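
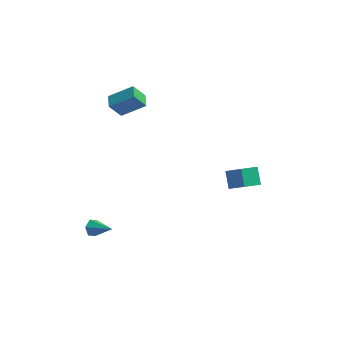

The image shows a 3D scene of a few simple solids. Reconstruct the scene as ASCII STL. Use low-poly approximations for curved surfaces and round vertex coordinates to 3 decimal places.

solid 
facet normal -0.794 0.365 -0.486
outer loop
vertex -3.641 -1.344 -3.531
vertex -3.993 -1.642 -3.179
vertex -3.831 -1.103 -3.039
endloop
endfacet
facet normal 0.736 0.676 -0.047
outer loop
vertex -3.641 -1.344 -3.531
vertex -3.831 -1.103 -3.039
vertex -2.787 -2.198 -2.441
endloop
endfacet
facet normal -0.794 0.365 -0.486
outer loop
vertex -3.831 -1.103 -3.039
vertex -3.993 -1.642 -3.179
vertex -4.183 -1.4 -2.687
endloop
endfacet
facet normal 0.224 0.623 0.750
outer loop
vertex -3.831 -1.103 -3.039
vertex -4.183 -1.4 -2.687
vertex -2.787 -2.198 -2.441
endloop
endfacet
facet normal -0.793 0.366 -0.486
outer loop
vertex -4.183 -1.4 -2.687
vertex -3.993 -1.642 -3.179
vertex -4.346 -1.939 -2.827
endloop
endfacet
facet normal -0.263 -0.167 0.950
outer loop
vertex -4.183 -1.4 -2.687
vertex -4.346 -1.939 -2.827
vertex -2.787 -2.198 -2.441
endloop
endfacet
facet normal -0.793 0.367 -0.486
outer loop
vertex -4.346 -1.939 -2.827
vertex -3.993 -1.642 -3.179
vertex -4.156 -2.18 -3.319
endloop
endfacet
facet normal -0.238 -0.905 0.352
outer loop
vertex -4.346 -1.939 -2.827
vertex -4.156 -2.18 -3.319
vertex -2.787 -2.198 -2.441
endloop
endfacet
facet normal -0.794 0.367 -0.485
outer loop
vertex -4.156 -2.18 -3.319
vertex -3.993 -1.642 -3.179
vertex -3.804 -1.883 -3.671
endloop
endfacet
facet normal 0.274 -0.852 -0.445
outer loop
vertex -4.156 -2.18 -3.319
vertex -3.804 -1.883 -3.671
vertex -2.787 -2.198 -2.441
endloop
endfacet
facet normal -0.794 0.366 -0.485
outer loop
vertex -3.804 -1.883 -3.671
vertex -3.993 -1.642 -3.179
vertex -3.641 -1.344 -3.531
endloop
endfacet
facet normal 0.761 -0.063 -0.645
outer loop
vertex -3.804 -1.883 -3.671
vertex -3.641 -1.344 -3.531
vertex -2.787 -2.198 -2.441
endloop
endfacet
facet normal -0.521 -0.198 0.830
outer loop
vertex -2.329 3.22 4.498
vertex -2.513 4.066 4.584
vertex -3.734 3.009 3.565
endloop
endfacet
facet normal 0.211 -0.972 -0.099
outer loop
vertex -3.087 3.254 2.536
vertex -2.329 3.22 4.498
vertex -3.734 3.009 3.565
endloop
endfacet
facet normal -0.521 -0.198 0.830
outer loop
vertex -3.734 3.009 3.565
vertex -2.513 4.066 4.584
vertex -3.918 3.855 3.651
endloop
endfacet
facet normal -0.826 -0.124 -0.549
outer loop
vertex -3.918 3.855 3.651
vertex -3.087 3.254 2.536
vertex -3.734 3.009 3.565
endloop
endfacet
facet normal 0.826 0.124 0.549
outer loop
vertex -2.329 3.22 4.498
vertex -1.866 4.311 3.555
vertex -2.513 4.066 4.584
endloop
endfacet
facet normal 0.211 -0.972 -0.099
outer loop
vertex -1.682 3.465 3.469
vertex -2.329 3.22 4.498
vertex -3.087 3.254 2.536
endloop
endfacet
facet normal 0.826 0.124 0.549
outer loop
vertex -1.682 3.465 3.469
vertex -1.866 4.311 3.555
vertex -2.329 3.22 4.498
endloop
endfacet
facet normal -0.211 0.972 0.099
outer loop
vertex -2.513 4.066 4.584
vertex -1.866 4.311 3.555
vertex -3.918 3.855 3.651
endloop
endfacet
facet normal -0.826 -0.124 -0.549
outer loop
vertex -3.271 4.1 2.622
vertex -3.087 3.254 2.536
vertex -3.918 3.855 3.651
endloop
endfacet
facet normal -0.211 0.972 0.099
outer loop
vertex -3.918 3.855 3.651
vertex -1.866 4.311 3.555
vertex -3.271 4.1 2.622
endloop
endfacet
facet normal 0.521 0.198 -0.830
outer loop
vertex -3.271 4.1 2.622
vertex -1.682 3.465 3.469
vertex -3.087 3.254 2.536
endloop
endfacet
facet normal 0.521 0.198 -0.830
outer loop
vertex -1.866 4.311 3.555
vertex -1.682 3.465 3.469
vertex -3.271 4.1 2.622
endloop
endfacet
facet normal -0.785 -0.545 0.294
outer loop
vertex 4.187 1.643 -1.551
vertex 3.887 2.488 -0.784
vertex 3.222 2.387 -2.75
endloop
endfacet
facet normal 0.255 -0.716 -0.649
outer loop
vertex 4.093 2.992 -3.076
vertex 4.187 1.643 -1.551
vertex 3.222 2.387 -2.75
endloop
endfacet
facet normal -0.785 -0.546 0.294
outer loop
vertex 3.222 2.387 -2.75
vertex 3.887 2.488 -0.784
vertex 2.921 3.232 -1.984
endloop
endfacet
facet normal -0.565 0.435 -0.702
outer loop
vertex 2.921 3.232 -1.984
vertex 4.093 2.992 -3.076
vertex 3.222 2.387 -2.75
endloop
endfacet
facet normal 0.565 -0.436 0.701
outer loop
vertex 4.187 1.643 -1.551
vertex 4.758 3.093 -1.11
vertex 3.887 2.488 -0.784
endloop
endfacet
facet normal 0.255 -0.716 -0.649
outer loop
vertex 5.059 2.248 -1.876
vertex 4.187 1.643 -1.551
vertex 4.093 2.992 -3.076
endloop
endfacet
facet normal 0.564 -0.435 0.702
outer loop
vertex 5.059 2.248 -1.876
vertex 4.758 3.093 -1.11
vertex 4.187 1.643 -1.551
endloop
endfacet
facet normal -0.255 0.717 0.649
outer loop
vertex 3.887 2.488 -0.784
vertex 4.758 3.093 -1.11
vertex 2.921 3.232 -1.984
endloop
endfacet
facet normal -0.564 0.436 -0.701
outer loop
vertex 3.793 3.837 -2.309
vertex 4.093 2.992 -3.076
vertex 2.921 3.232 -1.984
endloop
endfacet
facet normal -0.255 0.716 0.650
outer loop
vertex 2.921 3.232 -1.984
vertex 4.758 3.093 -1.11
vertex 3.793 3.837 -2.309
endloop
endfacet
facet normal 0.785 0.545 -0.294
outer loop
vertex 3.793 3.837 -2.309
vertex 5.059 2.248 -1.876
vertex 4.093 2.992 -3.076
endloop
endfacet
facet normal 0.785 0.546 -0.293
outer loop
vertex 4.758 3.093 -1.11
vertex 5.059 2.248 -1.876
vertex 3.793 3.837 -2.309
endloop
endfacet

endsolid


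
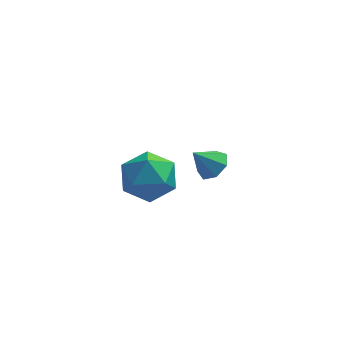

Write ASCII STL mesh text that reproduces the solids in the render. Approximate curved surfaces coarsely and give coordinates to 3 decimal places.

solid 
facet normal 0.285 0.397 0.873
outer loop
vertex 0.182 -1.863 2.344
vertex 0.27 -2.837 2.758
vertex 1.104 -2.385 2.28
endloop
endfacet
facet normal 0.483 0.812 0.327
outer loop
vertex 0.182 -1.863 2.344
vertex 1.104 -2.385 2.28
vertex 0.746 -1.836 1.445
endloop
endfacet
facet normal -0.104 0.994 -0.036
outer loop
vertex 0.182 -1.863 2.344
vertex 0.746 -1.836 1.445
vertex -0.309 -1.948 1.406
endloop
endfacet
facet normal -0.665 0.690 0.285
outer loop
vertex 0.182 -1.863 2.344
vertex -0.309 -1.948 1.406
vertex -0.603 -2.567 2.218
endloop
endfacet
facet normal -0.424 0.322 0.847
outer loop
vertex 0.182 -1.863 2.344
vertex -0.603 -2.567 2.218
vertex 0.27 -2.837 2.758
endloop
endfacet
facet normal 0.899 0.426 -0.105
outer loop
vertex 0.746 -1.836 1.445
vertex 1.104 -2.385 2.28
vertex 1.183 -2.793 1.302
endloop
endfacet
facet normal 0.579 -0.247 0.777
outer loop
vertex 1.104 -2.385 2.28
vertex 0.27 -2.837 2.758
vertex 0.889 -3.412 2.114
endloop
endfacet
facet normal -0.569 -0.370 0.735
outer loop
vertex 0.27 -2.837 2.758
vertex -0.603 -2.567 2.218
vertex -0.166 -3.524 2.075
endloop
endfacet
facet normal -0.958 0.228 -0.173
outer loop
vertex -0.603 -2.567 2.218
vertex -0.309 -1.948 1.406
vertex -0.524 -2.975 1.24
endloop
endfacet
facet normal -0.051 0.720 -0.692
outer loop
vertex -0.309 -1.948 1.406
vertex 0.746 -1.836 1.445
vertex 0.31 -2.523 0.762
endloop
endfacet
facet normal 0.665 -0.690 -0.285
outer loop
vertex 0.398 -3.497 1.176
vertex 1.183 -2.793 1.302
vertex 0.889 -3.412 2.114
endloop
endfacet
facet normal 0.104 -0.994 0.036
outer loop
vertex 0.398 -3.497 1.176
vertex 0.889 -3.412 2.114
vertex -0.166 -3.524 2.075
endloop
endfacet
facet normal -0.483 -0.812 -0.327
outer loop
vertex 0.398 -3.497 1.176
vertex -0.166 -3.524 2.075
vertex -0.524 -2.975 1.24
endloop
endfacet
facet normal -0.285 -0.397 -0.873
outer loop
vertex 0.398 -3.497 1.176
vertex -0.524 -2.975 1.24
vertex 0.31 -2.523 0.762
endloop
endfacet
facet normal 0.424 -0.322 -0.847
outer loop
vertex 0.398 -3.497 1.176
vertex 0.31 -2.523 0.762
vertex 1.183 -2.793 1.302
endloop
endfacet
facet normal 0.958 -0.228 0.173
outer loop
vertex 0.889 -3.412 2.114
vertex 1.183 -2.793 1.302
vertex 1.104 -2.385 2.28
endloop
endfacet
facet normal 0.051 -0.720 0.692
outer loop
vertex -0.166 -3.524 2.075
vertex 0.889 -3.412 2.114
vertex 0.27 -2.837 2.758
endloop
endfacet
facet normal -0.899 -0.426 0.105
outer loop
vertex -0.524 -2.975 1.24
vertex -0.166 -3.524 2.075
vertex -0.603 -2.567 2.218
endloop
endfacet
facet normal -0.579 0.247 -0.777
outer loop
vertex 0.31 -2.523 0.762
vertex -0.524 -2.975 1.24
vertex -0.309 -1.948 1.406
endloop
endfacet
facet normal 0.569 0.370 -0.735
outer loop
vertex 1.183 -2.793 1.302
vertex 0.31 -2.523 0.762
vertex 0.746 -1.836 1.445
endloop
endfacet
facet normal 0.618 0.195 -0.762
outer loop
vertex 2.658 1.734 -0.817
vertex 2.189 1.49 -1.26
vertex 2.269 2.136 -1.03
endloop
endfacet
facet normal 0.089 0.532 0.842
outer loop
vertex 2.658 1.734 -0.817
vertex 2.269 2.136 -1.03
vertex 1.491 1.27 -0.4
endloop
endfacet
facet normal 0.619 0.194 -0.761
outer loop
vertex 2.269 2.136 -1.03
vertex 2.189 1.49 -1.26
vertex 1.82 2.051 -1.417
endloop
endfacet
facet normal -0.503 0.756 0.418
outer loop
vertex 2.269 2.136 -1.03
vertex 1.82 2.051 -1.417
vertex 1.491 1.27 -0.4
endloop
endfacet
facet normal 0.619 0.195 -0.761
outer loop
vertex 1.82 2.051 -1.417
vertex 2.189 1.49 -1.26
vertex 1.649 1.544 -1.686
endloop
endfacet
facet normal -0.940 0.340 -0.043
outer loop
vertex 1.82 2.051 -1.417
vertex 1.649 1.544 -1.686
vertex 1.491 1.27 -0.4
endloop
endfacet
facet normal 0.619 0.195 -0.761
outer loop
vertex 1.649 1.544 -1.686
vertex 2.189 1.49 -1.26
vertex 1.885 0.996 -1.634
endloop
endfacet
facet normal -0.894 -0.403 -0.196
outer loop
vertex 1.649 1.544 -1.686
vertex 1.885 0.996 -1.634
vertex 1.491 1.27 -0.4
endloop
endfacet
facet normal 0.618 0.196 -0.761
outer loop
vertex 1.885 0.996 -1.634
vertex 2.189 1.49 -1.26
vertex 2.351 0.82 -1.301
endloop
endfacet
facet normal -0.399 -0.914 0.075
outer loop
vertex 1.885 0.996 -1.634
vertex 2.351 0.82 -1.301
vertex 1.491 1.27 -0.4
endloop
endfacet
facet normal 0.618 0.196 -0.761
outer loop
vertex 2.351 0.82 -1.301
vertex 2.189 1.49 -1.26
vertex 2.695 1.149 -0.937
endloop
endfacet
facet normal 0.172 -0.806 0.566
outer loop
vertex 2.351 0.82 -1.301
vertex 2.695 1.149 -0.937
vertex 1.491 1.27 -0.4
endloop
endfacet
facet normal 0.618 0.195 -0.762
outer loop
vertex 2.695 1.149 -0.937
vertex 2.189 1.49 -1.26
vertex 2.658 1.734 -0.817
endloop
endfacet
facet normal 0.388 -0.162 0.907
outer loop
vertex 2.695 1.149 -0.937
vertex 2.658 1.734 -0.817
vertex 1.491 1.27 -0.4
endloop
endfacet

endsolid


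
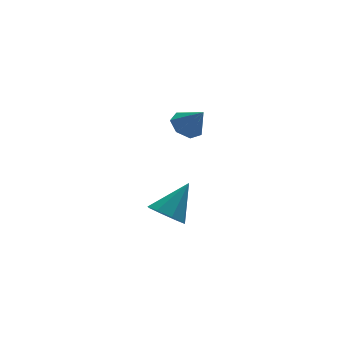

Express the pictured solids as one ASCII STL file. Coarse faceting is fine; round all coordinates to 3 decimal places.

solid 
facet normal -0.342 0.539 -0.770
outer loop
vertex -2.886 -1.69 2.371
vertex -3.318 -2.346 2.104
vertex -3.556 -1.748 2.628
endloop
endfacet
facet normal 0.276 0.485 0.830
outer loop
vertex -2.886 -1.69 2.371
vertex -3.556 -1.748 2.628
vertex -2.842 -3.094 3.176
endloop
endfacet
facet normal -0.342 0.539 -0.770
outer loop
vertex -3.556 -1.748 2.628
vertex -3.318 -2.346 2.104
vertex -4.047 -2.257 2.49
endloop
endfacet
facet normal -0.408 0.150 0.900
outer loop
vertex -3.556 -1.748 2.628
vertex -4.047 -2.257 2.49
vertex -2.842 -3.094 3.176
endloop
endfacet
facet normal -0.342 0.538 -0.770
outer loop
vertex -4.047 -2.257 2.49
vertex -3.318 -2.346 2.104
vertex -3.989 -2.833 2.062
endloop
endfacet
facet normal -0.663 -0.489 0.568
outer loop
vertex -4.047 -2.257 2.49
vertex -3.989 -2.833 2.062
vertex -2.842 -3.094 3.176
endloop
endfacet
facet normal -0.342 0.537 -0.771
outer loop
vertex -3.989 -2.833 2.062
vertex -3.318 -2.346 2.104
vertex -3.425 -3.043 1.666
endloop
endfacet
facet normal -0.296 -0.951 0.082
outer loop
vertex -3.989 -2.833 2.062
vertex -3.425 -3.043 1.666
vertex -2.842 -3.094 3.176
endloop
endfacet
facet normal -0.341 0.537 -0.771
outer loop
vertex -3.425 -3.043 1.666
vertex -3.318 -2.346 2.104
vertex -2.78 -2.728 1.6
endloop
endfacet
facet normal 0.415 -0.890 -0.190
outer loop
vertex -3.425 -3.043 1.666
vertex -2.78 -2.728 1.6
vertex -2.842 -3.094 3.176
endloop
endfacet
facet normal -0.341 0.537 -0.771
outer loop
vertex -2.78 -2.728 1.6
vertex -3.318 -2.346 2.104
vertex -2.54 -2.126 1.913
endloop
endfacet
facet normal 0.936 -0.350 -0.044
outer loop
vertex -2.78 -2.728 1.6
vertex -2.54 -2.126 1.913
vertex -2.842 -3.094 3.176
endloop
endfacet
facet normal -0.341 0.538 -0.770
outer loop
vertex -2.54 -2.126 1.913
vertex -3.318 -2.346 2.104
vertex -2.886 -1.69 2.371
endloop
endfacet
facet normal 0.873 0.262 0.410
outer loop
vertex -2.54 -2.126 1.913
vertex -2.886 -1.69 2.371
vertex -2.842 -3.094 3.176
endloop
endfacet
facet normal -0.630 -0.274 -0.726
outer loop
vertex -3.466 -2.538 -3.982
vertex -4.223 -2.23 -3.441
vertex -3.635 -1.818 -4.107
endloop
endfacet
facet normal 0.935 0.165 -0.315
outer loop
vertex -3.466 -2.538 -3.982
vertex -3.635 -1.818 -4.107
vertex -2.937 -1.67 -1.959
endloop
endfacet
facet normal -0.631 -0.274 -0.726
outer loop
vertex -3.635 -1.818 -4.107
vertex -4.223 -2.23 -3.441
vertex -4.148 -1.339 -3.842
endloop
endfacet
facet normal 0.591 0.769 -0.245
outer loop
vertex -3.635 -1.818 -4.107
vertex -4.148 -1.339 -3.842
vertex -2.937 -1.67 -1.959
endloop
endfacet
facet normal -0.630 -0.274 -0.727
outer loop
vertex -4.148 -1.339 -3.842
vertex -4.223 -2.23 -3.441
vertex -4.706 -1.383 -3.342
endloop
endfacet
facet normal 0.049 0.989 0.142
outer loop
vertex -4.148 -1.339 -3.842
vertex -4.706 -1.383 -3.342
vertex -2.937 -1.67 -1.959
endloop
endfacet
facet normal -0.631 -0.275 -0.725
outer loop
vertex -4.706 -1.383 -3.342
vertex -4.223 -2.23 -3.441
vertex -4.98 -1.922 -2.899
endloop
endfacet
facet normal -0.370 0.695 0.617
outer loop
vertex -4.706 -1.383 -3.342
vertex -4.98 -1.922 -2.899
vertex -2.937 -1.67 -1.959
endloop
endfacet
facet normal -0.631 -0.274 -0.726
outer loop
vertex -4.98 -1.922 -2.899
vertex -4.223 -2.23 -3.441
vertex -4.811 -2.642 -2.774
endloop
endfacet
facet normal -0.423 0.058 0.904
outer loop
vertex -4.98 -1.922 -2.899
vertex -4.811 -2.642 -2.774
vertex -2.937 -1.67 -1.959
endloop
endfacet
facet normal -0.631 -0.274 -0.726
outer loop
vertex -4.811 -2.642 -2.774
vertex -4.223 -2.23 -3.441
vertex -4.298 -3.121 -3.039
endloop
endfacet
facet normal -0.079 -0.546 0.834
outer loop
vertex -4.811 -2.642 -2.774
vertex -4.298 -3.121 -3.039
vertex -2.937 -1.67 -1.959
endloop
endfacet
facet normal -0.630 -0.275 -0.726
outer loop
vertex -4.298 -3.121 -3.039
vertex -4.223 -2.23 -3.441
vertex -3.741 -3.077 -3.539
endloop
endfacet
facet normal 0.462 -0.766 0.447
outer loop
vertex -4.298 -3.121 -3.039
vertex -3.741 -3.077 -3.539
vertex -2.937 -1.67 -1.959
endloop
endfacet
facet normal -0.631 -0.275 -0.726
outer loop
vertex -3.741 -3.077 -3.539
vertex -4.223 -2.23 -3.441
vertex -3.466 -2.538 -3.982
endloop
endfacet
facet normal 0.881 -0.472 -0.028
outer loop
vertex -3.741 -3.077 -3.539
vertex -3.466 -2.538 -3.982
vertex -2.937 -1.67 -1.959
endloop
endfacet

endsolid


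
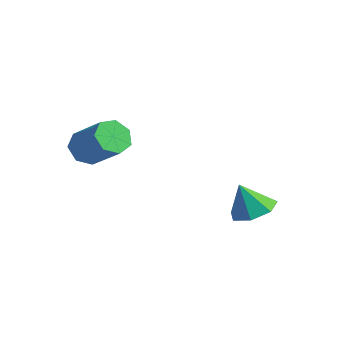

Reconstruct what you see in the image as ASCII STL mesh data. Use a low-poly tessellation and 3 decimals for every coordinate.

solid 
facet normal 0.311 0.251 -0.917
outer loop
vertex 1.683 4.033 -1.314
vertex 1.198 3.337 -1.669
vertex 0.932 4.205 -1.522
endloop
endfacet
facet normal -0.053 0.668 0.742
outer loop
vertex 1.683 4.033 -1.314
vertex 0.932 4.205 -1.522
vertex 0.782 3.003 -0.451
endloop
endfacet
facet normal 0.313 0.251 -0.916
outer loop
vertex 0.932 4.205 -1.522
vertex 1.198 3.337 -1.669
vertex 0.381 3.724 -1.842
endloop
endfacet
facet normal -0.719 0.510 0.472
outer loop
vertex 0.932 4.205 -1.522
vertex 0.381 3.724 -1.842
vertex 0.782 3.003 -0.451
endloop
endfacet
facet normal 0.312 0.250 -0.916
outer loop
vertex 0.381 3.724 -1.842
vertex 1.198 3.337 -1.669
vertex 0.445 2.951 -2.031
endloop
endfacet
facet normal -0.969 -0.132 0.211
outer loop
vertex 0.381 3.724 -1.842
vertex 0.445 2.951 -2.031
vertex 0.782 3.003 -0.451
endloop
endfacet
facet normal 0.312 0.251 -0.916
outer loop
vertex 0.445 2.951 -2.031
vertex 1.198 3.337 -1.669
vertex 1.076 2.469 -1.948
endloop
endfacet
facet normal -0.612 -0.775 0.156
outer loop
vertex 0.445 2.951 -2.031
vertex 1.076 2.469 -1.948
vertex 0.782 3.003 -0.451
endloop
endfacet
facet normal 0.312 0.251 -0.916
outer loop
vertex 1.076 2.469 -1.948
vertex 1.198 3.337 -1.669
vertex 1.798 2.64 -1.655
endloop
endfacet
facet normal 0.080 -0.934 0.349
outer loop
vertex 1.076 2.469 -1.948
vertex 1.798 2.64 -1.655
vertex 0.782 3.003 -0.451
endloop
endfacet
facet normal 0.312 0.250 -0.917
outer loop
vertex 1.798 2.64 -1.655
vertex 1.198 3.337 -1.669
vertex 2.069 3.336 -1.373
endloop
endfacet
facet normal 0.588 -0.490 0.644
outer loop
vertex 1.798 2.64 -1.655
vertex 2.069 3.336 -1.373
vertex 0.782 3.003 -0.451
endloop
endfacet
facet normal 0.312 0.250 -0.917
outer loop
vertex 2.069 3.336 -1.373
vertex 1.198 3.337 -1.669
vertex 1.683 4.033 -1.314
endloop
endfacet
facet normal 0.529 0.224 0.819
outer loop
vertex 2.069 3.336 -1.373
vertex 1.683 4.033 -1.314
vertex 0.782 3.003 -0.451
endloop
endfacet
facet normal -0.775 -0.061 -0.629
outer loop
vertex -2.335 -1.071 0.775
vertex -2.82 -0.945 1.36
vertex -2.484 -0.431 0.896
endloop
endfacet
facet normal 0.591 0.281 -0.756
outer loop
vertex -2.335 -1.071 0.775
vertex -2.484 -0.431 0.896
vertex -0.955 -0.96 1.895
endloop
endfacet
facet normal 0.591 0.280 -0.756
outer loop
vertex -0.955 -0.96 1.895
vertex -2.484 -0.431 0.896
vertex -1.105 -0.32 2.015
endloop
endfacet
facet normal 0.775 0.064 0.629
outer loop
vertex -0.955 -0.96 1.895
vertex -1.105 -0.32 2.015
vertex -1.44 -0.835 2.48
endloop
endfacet
facet normal -0.775 -0.062 -0.629
outer loop
vertex -2.484 -0.431 0.896
vertex -2.82 -0.945 1.36
vertex -2.886 -0.178 1.366
endloop
endfacet
facet normal 0.194 0.923 -0.331
outer loop
vertex -2.484 -0.431 0.896
vertex -2.886 -0.178 1.366
vertex -1.105 -0.32 2.015
endloop
endfacet
facet normal 0.194 0.924 -0.329
outer loop
vertex -1.105 -0.32 2.015
vertex -2.886 -0.178 1.366
vertex -1.507 -0.068 2.486
endloop
endfacet
facet normal 0.775 0.063 0.628
outer loop
vertex -1.105 -0.32 2.015
vertex -1.507 -0.068 2.486
vertex -1.44 -0.835 2.48
endloop
endfacet
facet normal -0.775 -0.062 -0.629
outer loop
vertex -2.886 -0.178 1.366
vertex -2.82 -0.945 1.36
vertex -3.238 -0.503 1.832
endloop
endfacet
facet normal -0.349 0.872 0.344
outer loop
vertex -2.886 -0.178 1.366
vertex -3.238 -0.503 1.832
vertex -1.507 -0.068 2.486
endloop
endfacet
facet normal -0.349 0.871 0.345
outer loop
vertex -1.507 -0.068 2.486
vertex -3.238 -0.503 1.832
vertex -1.858 -0.393 2.952
endloop
endfacet
facet normal 0.776 0.063 0.628
outer loop
vertex -1.507 -0.068 2.486
vertex -1.858 -0.393 2.952
vertex -1.44 -0.835 2.48
endloop
endfacet
facet normal -0.775 -0.062 -0.628
outer loop
vertex -3.238 -0.503 1.832
vertex -2.82 -0.945 1.36
vertex -3.275 -1.161 1.943
endloop
endfacet
facet normal -0.630 0.164 0.760
outer loop
vertex -3.238 -0.503 1.832
vertex -3.275 -1.161 1.943
vertex -1.858 -0.393 2.952
endloop
endfacet
facet normal -0.629 0.162 0.760
outer loop
vertex -1.858 -0.393 2.952
vertex -3.275 -1.161 1.943
vertex -1.895 -1.051 3.062
endloop
endfacet
facet normal 0.775 0.062 0.629
outer loop
vertex -1.858 -0.393 2.952
vertex -1.895 -1.051 3.062
vertex -1.44 -0.835 2.48
endloop
endfacet
facet normal -0.775 -0.063 -0.628
outer loop
vertex -3.275 -1.161 1.943
vertex -2.82 -0.945 1.36
vertex -2.969 -1.657 1.615
endloop
endfacet
facet normal -0.436 -0.668 0.603
outer loop
vertex -3.275 -1.161 1.943
vertex -2.969 -1.657 1.615
vertex -1.895 -1.051 3.062
endloop
endfacet
facet normal -0.435 -0.669 0.603
outer loop
vertex -1.895 -1.051 3.062
vertex -2.969 -1.657 1.615
vertex -1.589 -1.546 2.734
endloop
endfacet
facet normal 0.775 0.062 0.629
outer loop
vertex -1.895 -1.051 3.062
vertex -1.589 -1.546 2.734
vertex -1.44 -0.835 2.48
endloop
endfacet
facet normal -0.775 -0.063 -0.628
outer loop
vertex -2.969 -1.657 1.615
vertex -2.82 -0.945 1.36
vertex -2.551 -1.616 1.095
endloop
endfacet
facet normal 0.087 -0.996 -0.009
outer loop
vertex -2.969 -1.657 1.615
vertex -2.551 -1.616 1.095
vertex -1.589 -1.546 2.734
endloop
endfacet
facet normal 0.086 -0.996 -0.008
outer loop
vertex -1.589 -1.546 2.734
vertex -2.551 -1.616 1.095
vertex -1.171 -1.506 2.214
endloop
endfacet
facet normal 0.776 0.062 0.628
outer loop
vertex -1.589 -1.546 2.734
vertex -1.171 -1.506 2.214
vertex -1.44 -0.835 2.48
endloop
endfacet
facet normal -0.775 -0.062 -0.629
outer loop
vertex -2.551 -1.616 1.095
vertex -2.82 -0.945 1.36
vertex -2.335 -1.071 0.775
endloop
endfacet
facet normal 0.543 -0.575 -0.613
outer loop
vertex -2.551 -1.616 1.095
vertex -2.335 -1.071 0.775
vertex -1.171 -1.506 2.214
endloop
endfacet
facet normal 0.544 -0.573 -0.613
outer loop
vertex -1.171 -1.506 2.214
vertex -2.335 -1.071 0.775
vertex -0.955 -0.96 1.895
endloop
endfacet
facet normal 0.775 0.061 0.629
outer loop
vertex -1.171 -1.506 2.214
vertex -0.955 -0.96 1.895
vertex -1.44 -0.835 2.48
endloop
endfacet

endsolid


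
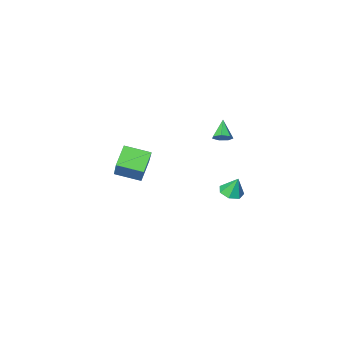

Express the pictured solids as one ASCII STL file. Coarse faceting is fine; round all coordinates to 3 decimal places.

solid 
facet normal 0.174 -0.284 -0.943
outer loop
vertex -1.95 -0.281 -1.306
vertex -2.646 -0.259 -1.441
vertex -2.165 0.259 -1.508
endloop
endfacet
facet normal 0.728 0.475 0.494
outer loop
vertex -1.95 -0.281 -1.306
vertex -2.165 0.259 -1.508
vertex -2.854 0.079 -0.319
endloop
endfacet
facet normal 0.174 -0.284 -0.943
outer loop
vertex -2.165 0.259 -1.508
vertex -2.646 -0.259 -1.441
vertex -2.743 0.409 -1.66
endloop
endfacet
facet normal 0.181 0.951 0.249
outer loop
vertex -2.165 0.259 -1.508
vertex -2.743 0.409 -1.66
vertex -2.854 0.079 -0.319
endloop
endfacet
facet normal 0.174 -0.284 -0.943
outer loop
vertex -2.743 0.409 -1.66
vertex -2.646 -0.259 -1.441
vertex -3.248 0.056 -1.647
endloop
endfacet
facet normal -0.564 0.812 0.153
outer loop
vertex -2.743 0.409 -1.66
vertex -3.248 0.056 -1.647
vertex -2.854 0.079 -0.319
endloop
endfacet
facet normal 0.174 -0.284 -0.943
outer loop
vertex -3.248 0.056 -1.647
vertex -2.646 -0.259 -1.441
vertex -3.3 -0.534 -1.479
endloop
endfacet
facet normal -0.947 0.163 0.278
outer loop
vertex -3.248 0.056 -1.647
vertex -3.3 -0.534 -1.479
vertex -2.854 0.079 -0.319
endloop
endfacet
facet normal 0.174 -0.284 -0.943
outer loop
vertex -3.3 -0.534 -1.479
vertex -2.646 -0.259 -1.441
vertex -2.859 -0.917 -1.282
endloop
endfacet
facet normal -0.679 -0.509 0.530
outer loop
vertex -3.3 -0.534 -1.479
vertex -2.859 -0.917 -1.282
vertex -2.854 0.079 -0.319
endloop
endfacet
facet normal 0.174 -0.284 -0.943
outer loop
vertex -2.859 -0.917 -1.282
vertex -2.646 -0.259 -1.441
vertex -2.258 -0.805 -1.205
endloop
endfacet
facet normal 0.037 -0.695 0.718
outer loop
vertex -2.859 -0.917 -1.282
vertex -2.258 -0.805 -1.205
vertex -2.854 0.079 -0.319
endloop
endfacet
facet normal 0.174 -0.284 -0.943
outer loop
vertex -2.258 -0.805 -1.205
vertex -2.646 -0.259 -1.441
vertex -1.95 -0.281 -1.306
endloop
endfacet
facet normal 0.665 -0.255 0.702
outer loop
vertex -2.258 -0.805 -1.205
vertex -1.95 -0.281 -1.306
vertex -2.854 0.079 -0.319
endloop
endfacet
facet normal -0.743 0.623 -0.244
outer loop
vertex 3.177 1.524 4.451
vertex 3.991 2.18 3.646
vertex 2.659 0.317 2.943
endloop
endfacet
facet normal -0.617 -0.497 0.610
outer loop
vertex 3.729 -0.58 3.294
vertex 3.177 1.524 4.451
vertex 2.659 0.317 2.943
endloop
endfacet
facet normal -0.743 0.623 -0.243
outer loop
vertex 2.659 0.317 2.943
vertex 3.991 2.18 3.646
vertex 3.473 0.974 2.138
endloop
endfacet
facet normal -0.259 -0.604 -0.754
outer loop
vertex 3.473 0.974 2.138
vertex 3.729 -0.58 3.294
vertex 2.659 0.317 2.943
endloop
endfacet
facet normal 0.259 0.604 0.754
outer loop
vertex 3.177 1.524 4.451
vertex 5.061 1.283 3.997
vertex 3.991 2.18 3.646
endloop
endfacet
facet normal -0.617 -0.497 0.610
outer loop
vertex 4.247 0.626 4.802
vertex 3.177 1.524 4.451
vertex 3.729 -0.58 3.294
endloop
endfacet
facet normal 0.259 0.603 0.754
outer loop
vertex 4.247 0.626 4.802
vertex 5.061 1.283 3.997
vertex 3.177 1.524 4.451
endloop
endfacet
facet normal 0.617 0.497 -0.610
outer loop
vertex 3.991 2.18 3.646
vertex 5.061 1.283 3.997
vertex 3.473 0.974 2.138
endloop
endfacet
facet normal -0.259 -0.604 -0.754
outer loop
vertex 4.543 0.076 2.489
vertex 3.729 -0.58 3.294
vertex 3.473 0.974 2.138
endloop
endfacet
facet normal 0.617 0.497 -0.610
outer loop
vertex 3.473 0.974 2.138
vertex 5.061 1.283 3.997
vertex 4.543 0.076 2.489
endloop
endfacet
facet normal 0.743 -0.623 0.243
outer loop
vertex 4.543 0.076 2.489
vertex 4.247 0.626 4.802
vertex 3.729 -0.58 3.294
endloop
endfacet
facet normal 0.743 -0.623 0.243
outer loop
vertex 5.061 1.283 3.997
vertex 4.247 0.626 4.802
vertex 4.543 0.076 2.489
endloop
endfacet
facet normal 0.408 0.634 -0.657
outer loop
vertex -2.699 -2.349 1.548
vertex -3.091 -1.947 1.693
vertex -2.568 -2.043 1.925
endloop
endfacet
facet normal 0.654 -0.682 0.326
outer loop
vertex -2.699 -2.349 1.548
vertex -2.568 -2.043 1.925
vertex -3.609 -2.753 2.527
endloop
endfacet
facet normal 0.408 0.635 -0.657
outer loop
vertex -2.568 -2.043 1.925
vertex -3.091 -1.947 1.693
vertex -2.831 -1.664 2.128
endloop
endfacet
facet normal 0.538 -0.077 0.840
outer loop
vertex -2.568 -2.043 1.925
vertex -2.831 -1.664 2.128
vertex -3.609 -2.753 2.527
endloop
endfacet
facet normal 0.406 0.636 -0.656
outer loop
vertex -2.831 -1.664 2.128
vertex -3.091 -1.947 1.693
vertex -3.29 -1.499 2.004
endloop
endfacet
facet normal -0.100 0.405 0.909
outer loop
vertex -2.831 -1.664 2.128
vertex -3.29 -1.499 2.004
vertex -3.609 -2.753 2.527
endloop
endfacet
facet normal 0.407 0.636 -0.655
outer loop
vertex -3.29 -1.499 2.004
vertex -3.091 -1.947 1.693
vertex -3.599 -1.67 1.646
endloop
endfacet
facet normal -0.780 0.399 0.482
outer loop
vertex -3.29 -1.499 2.004
vertex -3.599 -1.67 1.646
vertex -3.609 -2.753 2.527
endloop
endfacet
facet normal 0.407 0.636 -0.656
outer loop
vertex -3.599 -1.67 1.646
vertex -3.091 -1.947 1.693
vertex -3.526 -2.05 1.323
endloop
endfacet
facet normal -0.989 -0.088 -0.120
outer loop
vertex -3.599 -1.67 1.646
vertex -3.526 -2.05 1.323
vertex -3.609 -2.753 2.527
endloop
endfacet
facet normal 0.408 0.635 -0.656
outer loop
vertex -3.526 -2.05 1.323
vertex -3.091 -1.947 1.693
vertex -3.125 -2.352 1.28
endloop
endfacet
facet normal -0.569 -0.692 -0.444
outer loop
vertex -3.526 -2.05 1.323
vertex -3.125 -2.352 1.28
vertex -3.609 -2.753 2.527
endloop
endfacet
facet normal 0.408 0.635 -0.656
outer loop
vertex -3.125 -2.352 1.28
vertex -3.091 -1.947 1.693
vertex -2.699 -2.349 1.548
endloop
endfacet
facet normal 0.161 -0.956 -0.245
outer loop
vertex -3.125 -2.352 1.28
vertex -2.699 -2.349 1.548
vertex -3.609 -2.753 2.527
endloop
endfacet

endsolid


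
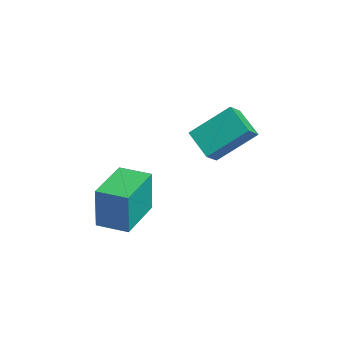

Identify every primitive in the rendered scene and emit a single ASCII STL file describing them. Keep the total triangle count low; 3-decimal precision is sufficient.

solid 
facet normal -0.830 -0.328 0.452
outer loop
vertex 2.501 3.188 1.711
vertex 2.051 3.643 1.215
vertex 2.394 1.645 0.396
endloop
endfacet
facet normal 0.556 -0.561 0.613
outer loop
vertex 3.589 2.117 -0.255
vertex 2.501 3.188 1.711
vertex 2.394 1.645 0.396
endloop
endfacet
facet normal -0.830 -0.328 0.452
outer loop
vertex 2.394 1.645 0.396
vertex 2.051 3.643 1.215
vertex 1.944 2.1 -0.1
endloop
endfacet
facet normal -0.053 -0.759 -0.648
outer loop
vertex 1.944 2.1 -0.1
vertex 3.589 2.117 -0.255
vertex 2.394 1.645 0.396
endloop
endfacet
facet normal 0.053 0.759 0.648
outer loop
vertex 2.501 3.188 1.711
vertex 3.246 4.115 0.564
vertex 2.051 3.643 1.215
endloop
endfacet
facet normal 0.556 -0.561 0.613
outer loop
vertex 3.696 3.66 1.06
vertex 2.501 3.188 1.711
vertex 3.589 2.117 -0.255
endloop
endfacet
facet normal 0.053 0.759 0.648
outer loop
vertex 3.696 3.66 1.06
vertex 3.246 4.115 0.564
vertex 2.501 3.188 1.711
endloop
endfacet
facet normal -0.556 0.561 -0.613
outer loop
vertex 2.051 3.643 1.215
vertex 3.246 4.115 0.564
vertex 1.944 2.1 -0.1
endloop
endfacet
facet normal -0.053 -0.759 -0.648
outer loop
vertex 3.139 2.572 -0.751
vertex 3.589 2.117 -0.255
vertex 1.944 2.1 -0.1
endloop
endfacet
facet normal -0.556 0.561 -0.613
outer loop
vertex 1.944 2.1 -0.1
vertex 3.246 4.115 0.564
vertex 3.139 2.572 -0.751
endloop
endfacet
facet normal 0.830 0.328 -0.452
outer loop
vertex 3.139 2.572 -0.751
vertex 3.696 3.66 1.06
vertex 3.589 2.117 -0.255
endloop
endfacet
facet normal 0.830 0.328 -0.452
outer loop
vertex 3.246 4.115 0.564
vertex 3.696 3.66 1.06
vertex 3.139 2.572 -0.751
endloop
endfacet
facet normal -0.842 0.536 0.066
outer loop
vertex 2.266 -0.955 -1.32
vertex 2.978 0.167 -1.357
vertex 2.131 -0.933 -3.225
endloop
endfacet
facet normal -0.535 -0.844 0.028
outer loop
vertex 3.882 -2.047 -3.363
vertex 2.266 -0.955 -1.32
vertex 2.131 -0.933 -3.225
endloop
endfacet
facet normal -0.842 0.536 0.066
outer loop
vertex 2.131 -0.933 -3.225
vertex 2.978 0.167 -1.357
vertex 2.843 0.19 -3.263
endloop
endfacet
facet normal -0.071 0.011 -0.997
outer loop
vertex 2.843 0.19 -3.263
vertex 3.882 -2.047 -3.363
vertex 2.131 -0.933 -3.225
endloop
endfacet
facet normal 0.071 -0.012 0.997
outer loop
vertex 2.266 -0.955 -1.32
vertex 4.729 -0.947 -1.495
vertex 2.978 0.167 -1.357
endloop
endfacet
facet normal -0.535 -0.844 0.028
outer loop
vertex 4.017 -2.07 -1.457
vertex 2.266 -0.955 -1.32
vertex 3.882 -2.047 -3.363
endloop
endfacet
facet normal 0.071 -0.011 0.997
outer loop
vertex 4.017 -2.07 -1.457
vertex 4.729 -0.947 -1.495
vertex 2.266 -0.955 -1.32
endloop
endfacet
facet normal 0.535 0.844 -0.028
outer loop
vertex 2.978 0.167 -1.357
vertex 4.729 -0.947 -1.495
vertex 2.843 0.19 -3.263
endloop
endfacet
facet normal -0.070 0.012 -0.997
outer loop
vertex 4.594 -0.925 -3.4
vertex 3.882 -2.047 -3.363
vertex 2.843 0.19 -3.263
endloop
endfacet
facet normal 0.535 0.844 -0.028
outer loop
vertex 2.843 0.19 -3.263
vertex 4.729 -0.947 -1.495
vertex 4.594 -0.925 -3.4
endloop
endfacet
facet normal 0.842 -0.536 -0.066
outer loop
vertex 4.594 -0.925 -3.4
vertex 4.017 -2.07 -1.457
vertex 3.882 -2.047 -3.363
endloop
endfacet
facet normal 0.842 -0.536 -0.066
outer loop
vertex 4.729 -0.947 -1.495
vertex 4.017 -2.07 -1.457
vertex 4.594 -0.925 -3.4
endloop
endfacet

endsolid


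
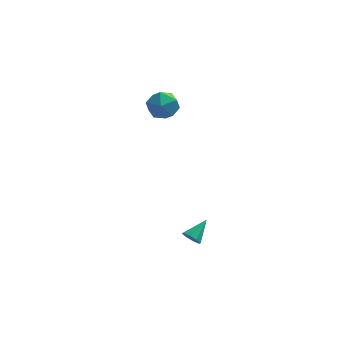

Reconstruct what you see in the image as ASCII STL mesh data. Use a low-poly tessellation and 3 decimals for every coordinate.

solid 
facet normal -0.555 -0.653 -0.515
outer loop
vertex -0.677 -4.846 -4.514
vertex -1.232 -4.473 -4.389
vertex -0.761 -4.486 -4.88
endloop
endfacet
facet normal 0.961 -0.052 -0.271
outer loop
vertex -0.677 -4.846 -4.514
vertex -0.761 -4.486 -4.88
vertex -0.328 -3.407 -3.551
endloop
endfacet
facet normal -0.554 -0.654 -0.514
outer loop
vertex -0.761 -4.486 -4.88
vertex -1.232 -4.473 -4.389
vertex -1.121 -4.119 -4.959
endloop
endfacet
facet normal 0.631 0.489 -0.603
outer loop
vertex -0.761 -4.486 -4.88
vertex -1.121 -4.119 -4.959
vertex -0.328 -3.407 -3.551
endloop
endfacet
facet normal -0.555 -0.654 -0.514
outer loop
vertex -1.121 -4.119 -4.959
vertex -1.232 -4.473 -4.389
vertex -1.546 -3.959 -4.704
endloop
endfacet
facet normal 0.048 0.880 -0.472
outer loop
vertex -1.121 -4.119 -4.959
vertex -1.546 -3.959 -4.704
vertex -0.328 -3.407 -3.551
endloop
endfacet
facet normal -0.554 -0.654 -0.515
outer loop
vertex -1.546 -3.959 -4.704
vertex -1.232 -4.473 -4.389
vertex -1.787 -4.101 -4.265
endloop
endfacet
facet normal -0.447 0.894 0.044
outer loop
vertex -1.546 -3.959 -4.704
vertex -1.787 -4.101 -4.265
vertex -0.328 -3.407 -3.551
endloop
endfacet
facet normal -0.554 -0.654 -0.515
outer loop
vertex -1.787 -4.101 -4.265
vertex -1.232 -4.473 -4.389
vertex -1.702 -4.461 -3.899
endloop
endfacet
facet normal -0.562 0.521 0.643
outer loop
vertex -1.787 -4.101 -4.265
vertex -1.702 -4.461 -3.899
vertex -0.328 -3.407 -3.551
endloop
endfacet
facet normal -0.554 -0.654 -0.515
outer loop
vertex -1.702 -4.461 -3.899
vertex -1.232 -4.473 -4.389
vertex -1.342 -4.828 -3.82
endloop
endfacet
facet normal -0.232 -0.018 0.972
outer loop
vertex -1.702 -4.461 -3.899
vertex -1.342 -4.828 -3.82
vertex -0.328 -3.407 -3.551
endloop
endfacet
facet normal -0.554 -0.654 -0.515
outer loop
vertex -1.342 -4.828 -3.82
vertex -1.232 -4.473 -4.389
vertex -0.917 -4.987 -4.075
endloop
endfacet
facet normal 0.352 -0.410 0.842
outer loop
vertex -1.342 -4.828 -3.82
vertex -0.917 -4.987 -4.075
vertex -0.328 -3.407 -3.551
endloop
endfacet
facet normal -0.555 -0.654 -0.514
outer loop
vertex -0.917 -4.987 -4.075
vertex -1.232 -4.473 -4.389
vertex -0.677 -4.846 -4.514
endloop
endfacet
facet normal 0.845 -0.423 0.326
outer loop
vertex -0.917 -4.987 -4.075
vertex -0.677 -4.846 -4.514
vertex -0.328 -3.407 -3.551
endloop
endfacet
facet normal -0.101 0.707 0.700
outer loop
vertex -3.648 1.336 4.295
vertex -3.183 0.617 5.088
vertex -2.494 1.327 4.47
endloop
endfacet
facet normal -0.001 0.998 0.057
outer loop
vertex -3.648 1.336 4.295
vertex -2.494 1.327 4.47
vertex -2.92 1.389 3.385
endloop
endfacet
facet normal -0.522 0.767 -0.373
outer loop
vertex -3.648 1.336 4.295
vertex -2.92 1.389 3.385
vertex -3.872 0.716 3.333
endloop
endfacet
facet normal -0.943 0.333 0.005
outer loop
vertex -3.648 1.336 4.295
vertex -3.872 0.716 3.333
vertex -4.035 0.238 4.385
endloop
endfacet
facet normal -0.683 0.295 0.668
outer loop
vertex -3.648 1.336 4.295
vertex -4.035 0.238 4.385
vertex -3.183 0.617 5.088
endloop
endfacet
facet normal 0.620 0.759 -0.200
outer loop
vertex -2.92 1.389 3.385
vertex -2.494 1.327 4.47
vertex -2.005 0.702 3.615
endloop
endfacet
facet normal 0.460 0.286 0.841
outer loop
vertex -2.494 1.327 4.47
vertex -3.183 0.617 5.088
vertex -2.168 0.224 4.667
endloop
endfacet
facet normal -0.483 -0.379 0.789
outer loop
vertex -3.183 0.617 5.088
vertex -4.035 0.238 4.385
vertex -3.12 -0.449 4.615
endloop
endfacet
facet normal -0.904 -0.318 -0.285
outer loop
vertex -4.035 0.238 4.385
vertex -3.872 0.716 3.333
vertex -3.546 -0.387 3.53
endloop
endfacet
facet normal -0.223 0.384 -0.896
outer loop
vertex -3.872 0.716 3.333
vertex -2.92 1.389 3.385
vertex -2.857 0.323 2.912
endloop
endfacet
facet normal 0.943 -0.333 -0.005
outer loop
vertex -2.392 -0.396 3.705
vertex -2.005 0.702 3.615
vertex -2.168 0.224 4.667
endloop
endfacet
facet normal 0.522 -0.767 0.373
outer loop
vertex -2.392 -0.396 3.705
vertex -2.168 0.224 4.667
vertex -3.12 -0.449 4.615
endloop
endfacet
facet normal 0.001 -0.998 -0.057
outer loop
vertex -2.392 -0.396 3.705
vertex -3.12 -0.449 4.615
vertex -3.546 -0.387 3.53
endloop
endfacet
facet normal 0.101 -0.707 -0.700
outer loop
vertex -2.392 -0.396 3.705
vertex -3.546 -0.387 3.53
vertex -2.857 0.323 2.912
endloop
endfacet
facet normal 0.683 -0.295 -0.668
outer loop
vertex -2.392 -0.396 3.705
vertex -2.857 0.323 2.912
vertex -2.005 0.702 3.615
endloop
endfacet
facet normal 0.904 0.318 0.285
outer loop
vertex -2.168 0.224 4.667
vertex -2.005 0.702 3.615
vertex -2.494 1.327 4.47
endloop
endfacet
facet normal 0.223 -0.384 0.896
outer loop
vertex -3.12 -0.449 4.615
vertex -2.168 0.224 4.667
vertex -3.183 0.617 5.088
endloop
endfacet
facet normal -0.620 -0.759 0.200
outer loop
vertex -3.546 -0.387 3.53
vertex -3.12 -0.449 4.615
vertex -4.035 0.238 4.385
endloop
endfacet
facet normal -0.460 -0.286 -0.841
outer loop
vertex -2.857 0.323 2.912
vertex -3.546 -0.387 3.53
vertex -3.872 0.716 3.333
endloop
endfacet
facet normal 0.483 0.379 -0.789
outer loop
vertex -2.005 0.702 3.615
vertex -2.857 0.323 2.912
vertex -2.92 1.389 3.385
endloop
endfacet

endsolid


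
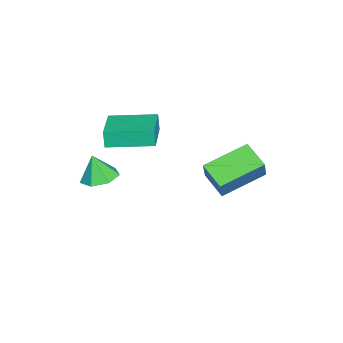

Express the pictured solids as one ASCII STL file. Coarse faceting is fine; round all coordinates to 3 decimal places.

solid 
facet normal -0.965 -0.185 -0.186
outer loop
vertex -1.404 -3.738 0.335
vertex -1.814 -1.768 0.507
vertex -1.27 -3.641 -0.458
endloop
endfacet
facet normal 0.203 -0.975 -0.085
outer loop
vertex 0.554 -3.292 -0.107
vertex -1.404 -3.738 0.335
vertex -1.27 -3.641 -0.458
endloop
endfacet
facet normal -0.965 -0.185 -0.186
outer loop
vertex -1.27 -3.641 -0.458
vertex -1.814 -1.768 0.507
vertex -1.68 -1.671 -0.286
endloop
endfacet
facet normal 0.165 0.120 -0.979
outer loop
vertex -1.68 -1.671 -0.286
vertex 0.554 -3.292 -0.107
vertex -1.27 -3.641 -0.458
endloop
endfacet
facet normal -0.165 -0.120 0.979
outer loop
vertex -1.404 -3.738 0.335
vertex 0.01 -1.419 0.858
vertex -1.814 -1.768 0.507
endloop
endfacet
facet normal 0.203 -0.975 -0.085
outer loop
vertex 0.42 -3.389 0.686
vertex -1.404 -3.738 0.335
vertex 0.554 -3.292 -0.107
endloop
endfacet
facet normal -0.165 -0.120 0.979
outer loop
vertex 0.42 -3.389 0.686
vertex 0.01 -1.419 0.858
vertex -1.404 -3.738 0.335
endloop
endfacet
facet normal -0.203 0.975 0.085
outer loop
vertex -1.814 -1.768 0.507
vertex 0.01 -1.419 0.858
vertex -1.68 -1.671 -0.286
endloop
endfacet
facet normal 0.165 0.120 -0.979
outer loop
vertex 0.144 -1.322 0.065
vertex 0.554 -3.292 -0.107
vertex -1.68 -1.671 -0.286
endloop
endfacet
facet normal -0.203 0.975 0.085
outer loop
vertex -1.68 -1.671 -0.286
vertex 0.01 -1.419 0.858
vertex 0.144 -1.322 0.065
endloop
endfacet
facet normal 0.965 0.185 0.186
outer loop
vertex 0.144 -1.322 0.065
vertex 0.42 -3.389 0.686
vertex 0.554 -3.292 -0.107
endloop
endfacet
facet normal 0.965 0.185 0.186
outer loop
vertex 0.01 -1.419 0.858
vertex 0.42 -3.389 0.686
vertex 0.144 -1.322 0.065
endloop
endfacet
facet normal 0.052 0.262 -0.964
outer loop
vertex 2.57 -2.512 -0.592
vertex 1.991 -3.064 -0.773
vertex 1.899 -2.277 -0.564
endloop
endfacet
facet normal 0.252 0.632 0.733
outer loop
vertex 2.57 -2.512 -0.592
vertex 1.899 -2.277 -0.564
vertex 1.929 -3.376 0.373
endloop
endfacet
facet normal 0.053 0.262 -0.964
outer loop
vertex 1.899 -2.277 -0.564
vertex 1.991 -3.064 -0.773
vertex 1.297 -2.634 -0.694
endloop
endfacet
facet normal -0.479 0.562 0.674
outer loop
vertex 1.899 -2.277 -0.564
vertex 1.297 -2.634 -0.694
vertex 1.929 -3.376 0.373
endloop
endfacet
facet normal 0.053 0.262 -0.964
outer loop
vertex 1.297 -2.634 -0.694
vertex 1.991 -3.064 -0.773
vertex 1.218 -3.316 -0.884
endloop
endfacet
facet normal -0.871 -0.036 0.491
outer loop
vertex 1.297 -2.634 -0.694
vertex 1.218 -3.316 -0.884
vertex 1.929 -3.376 0.373
endloop
endfacet
facet normal 0.053 0.262 -0.964
outer loop
vertex 1.218 -3.316 -0.884
vertex 1.991 -3.064 -0.773
vertex 1.721 -3.808 -0.99
endloop
endfacet
facet normal -0.627 -0.710 0.321
outer loop
vertex 1.218 -3.316 -0.884
vertex 1.721 -3.808 -0.99
vertex 1.929 -3.376 0.373
endloop
endfacet
facet normal 0.053 0.262 -0.964
outer loop
vertex 1.721 -3.808 -0.99
vertex 1.991 -3.064 -0.773
vertex 2.427 -3.74 -0.933
endloop
endfacet
facet normal 0.068 -0.954 0.292
outer loop
vertex 1.721 -3.808 -0.99
vertex 2.427 -3.74 -0.933
vertex 1.929 -3.376 0.373
endloop
endfacet
facet normal 0.052 0.262 -0.964
outer loop
vertex 2.427 -3.74 -0.933
vertex 1.991 -3.064 -0.773
vertex 2.805 -3.163 -0.756
endloop
endfacet
facet normal 0.691 -0.584 0.426
outer loop
vertex 2.427 -3.74 -0.933
vertex 2.805 -3.163 -0.756
vertex 1.929 -3.376 0.373
endloop
endfacet
facet normal 0.052 0.262 -0.964
outer loop
vertex 2.805 -3.163 -0.756
vertex 1.991 -3.064 -0.773
vertex 2.57 -2.512 -0.592
endloop
endfacet
facet normal 0.773 0.122 0.623
outer loop
vertex 2.805 -3.163 -0.756
vertex 2.57 -2.512 -0.592
vertex 1.929 -3.376 0.373
endloop
endfacet
facet normal -0.594 -0.693 0.409
outer loop
vertex -0.588 0.423 -1.318
vertex -1.878 1.925 -0.647
vertex -1.269 0.342 -2.445
endloop
endfacet
facet normal 0.616 -0.719 -0.321
outer loop
vertex -0.502 1.235 -2.973
vertex -0.588 0.423 -1.318
vertex -1.269 0.342 -2.445
endloop
endfacet
facet normal -0.594 -0.693 0.409
outer loop
vertex -1.269 0.342 -2.445
vertex -1.878 1.925 -0.647
vertex -2.559 1.843 -1.775
endloop
endfacet
facet normal -0.516 -0.062 -0.854
outer loop
vertex -2.559 1.843 -1.775
vertex -0.502 1.235 -2.973
vertex -1.269 0.342 -2.445
endloop
endfacet
facet normal 0.516 0.062 0.854
outer loop
vertex -0.588 0.423 -1.318
vertex -1.111 2.818 -1.175
vertex -1.878 1.925 -0.647
endloop
endfacet
facet normal 0.617 -0.719 -0.320
outer loop
vertex 0.179 1.317 -1.845
vertex -0.588 0.423 -1.318
vertex -0.502 1.235 -2.973
endloop
endfacet
facet normal 0.516 0.062 0.855
outer loop
vertex 0.179 1.317 -1.845
vertex -1.111 2.818 -1.175
vertex -0.588 0.423 -1.318
endloop
endfacet
facet normal -0.617 0.719 0.320
outer loop
vertex -1.878 1.925 -0.647
vertex -1.111 2.818 -1.175
vertex -2.559 1.843 -1.775
endloop
endfacet
facet normal -0.516 -0.061 -0.855
outer loop
vertex -1.792 2.737 -2.302
vertex -0.502 1.235 -2.973
vertex -2.559 1.843 -1.775
endloop
endfacet
facet normal -0.617 0.719 0.321
outer loop
vertex -2.559 1.843 -1.775
vertex -1.111 2.818 -1.175
vertex -1.792 2.737 -2.302
endloop
endfacet
facet normal 0.594 0.693 -0.409
outer loop
vertex -1.792 2.737 -2.302
vertex 0.179 1.317 -1.845
vertex -0.502 1.235 -2.973
endloop
endfacet
facet normal 0.594 0.693 -0.409
outer loop
vertex -1.111 2.818 -1.175
vertex 0.179 1.317 -1.845
vertex -1.792 2.737 -2.302
endloop
endfacet

endsolid


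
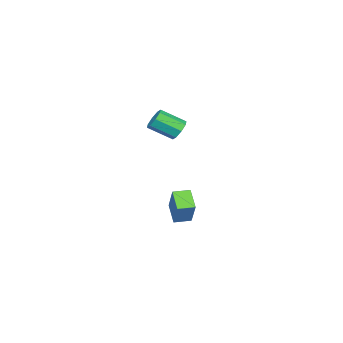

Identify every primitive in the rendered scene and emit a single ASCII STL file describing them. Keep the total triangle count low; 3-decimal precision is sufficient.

solid 
facet normal -0.339 0.782 -0.523
outer loop
vertex 0.691 4.214 2.845
vertex 0.331 4.432 3.404
vertex 0.975 4.545 3.156
endloop
endfacet
facet normal 0.777 -0.081 -0.624
outer loop
vertex 0.691 4.214 2.845
vertex 0.975 4.545 3.156
vertex 1.229 2.97 3.676
endloop
endfacet
facet normal 0.776 -0.081 -0.625
outer loop
vertex 1.229 2.97 3.676
vertex 0.975 4.545 3.156
vertex 1.514 3.301 3.987
endloop
endfacet
facet normal 0.339 -0.783 0.522
outer loop
vertex 1.229 2.97 3.676
vertex 1.514 3.301 3.987
vertex 0.869 3.188 4.236
endloop
endfacet
facet normal -0.338 0.783 -0.522
outer loop
vertex 0.975 4.545 3.156
vertex 0.331 4.432 3.404
vertex 0.882 4.809 3.612
endloop
endfacet
facet normal 0.925 0.380 -0.031
outer loop
vertex 0.975 4.545 3.156
vertex 0.882 4.809 3.612
vertex 1.514 3.301 3.987
endloop
endfacet
facet normal 0.925 0.380 -0.032
outer loop
vertex 1.514 3.301 3.987
vertex 0.882 4.809 3.612
vertex 1.421 3.566 4.443
endloop
endfacet
facet normal 0.339 -0.782 0.523
outer loop
vertex 1.514 3.301 3.987
vertex 1.421 3.566 4.443
vertex 0.869 3.188 4.236
endloop
endfacet
facet normal -0.338 0.783 -0.523
outer loop
vertex 0.882 4.809 3.612
vertex 0.331 4.432 3.404
vertex 0.466 4.853 3.947
endloop
endfacet
facet normal 0.532 0.618 0.579
outer loop
vertex 0.882 4.809 3.612
vertex 0.466 4.853 3.947
vertex 1.421 3.566 4.443
endloop
endfacet
facet normal 0.531 0.618 0.580
outer loop
vertex 1.421 3.566 4.443
vertex 0.466 4.853 3.947
vertex 1.005 3.609 4.778
endloop
endfacet
facet normal 0.340 -0.782 0.522
outer loop
vertex 1.421 3.566 4.443
vertex 1.005 3.609 4.778
vertex 0.869 3.188 4.236
endloop
endfacet
facet normal -0.339 0.782 -0.522
outer loop
vertex 0.466 4.853 3.947
vertex 0.331 4.432 3.404
vertex -0.029 4.65 3.964
endloop
endfacet
facet normal -0.173 0.494 0.852
outer loop
vertex 0.466 4.853 3.947
vertex -0.029 4.65 3.964
vertex 1.005 3.609 4.778
endloop
endfacet
facet normal -0.173 0.494 0.852
outer loop
vertex 1.005 3.609 4.778
vertex -0.029 4.65 3.964
vertex 0.509 3.406 4.795
endloop
endfacet
facet normal 0.338 -0.782 0.523
outer loop
vertex 1.005 3.609 4.778
vertex 0.509 3.406 4.795
vertex 0.869 3.188 4.236
endloop
endfacet
facet normal -0.339 0.783 -0.522
outer loop
vertex -0.029 4.65 3.964
vertex 0.331 4.432 3.404
vertex -0.314 4.319 3.653
endloop
endfacet
facet normal -0.777 0.082 0.625
outer loop
vertex -0.029 4.65 3.964
vertex -0.314 4.319 3.653
vertex 0.509 3.406 4.795
endloop
endfacet
facet normal -0.777 0.080 0.624
outer loop
vertex 0.509 3.406 4.795
vertex -0.314 4.319 3.653
vertex 0.225 3.075 4.484
endloop
endfacet
facet normal 0.339 -0.782 0.523
outer loop
vertex 0.509 3.406 4.795
vertex 0.225 3.075 4.484
vertex 0.869 3.188 4.236
endloop
endfacet
facet normal -0.339 0.782 -0.523
outer loop
vertex -0.314 4.319 3.653
vertex 0.331 4.432 3.404
vertex -0.221 4.054 3.197
endloop
endfacet
facet normal -0.925 -0.379 0.032
outer loop
vertex -0.314 4.319 3.653
vertex -0.221 4.054 3.197
vertex 0.225 3.075 4.484
endloop
endfacet
facet normal -0.924 -0.380 0.031
outer loop
vertex 0.225 3.075 4.484
vertex -0.221 4.054 3.197
vertex 0.318 2.811 4.028
endloop
endfacet
facet normal 0.338 -0.783 0.522
outer loop
vertex 0.225 3.075 4.484
vertex 0.318 2.811 4.028
vertex 0.869 3.188 4.236
endloop
endfacet
facet normal -0.340 0.782 -0.522
outer loop
vertex -0.221 4.054 3.197
vertex 0.331 4.432 3.404
vertex 0.195 4.011 2.862
endloop
endfacet
facet normal -0.531 -0.618 -0.580
outer loop
vertex -0.221 4.054 3.197
vertex 0.195 4.011 2.862
vertex 0.318 2.811 4.028
endloop
endfacet
facet normal -0.532 -0.618 -0.579
outer loop
vertex 0.318 2.811 4.028
vertex 0.195 4.011 2.862
vertex 0.734 2.767 3.693
endloop
endfacet
facet normal 0.338 -0.783 0.523
outer loop
vertex 0.318 2.811 4.028
vertex 0.734 2.767 3.693
vertex 0.869 3.188 4.236
endloop
endfacet
facet normal -0.338 0.782 -0.523
outer loop
vertex 0.195 4.011 2.862
vertex 0.331 4.432 3.404
vertex 0.691 4.214 2.845
endloop
endfacet
facet normal 0.173 -0.494 -0.852
outer loop
vertex 0.195 4.011 2.862
vertex 0.691 4.214 2.845
vertex 0.734 2.767 3.693
endloop
endfacet
facet normal 0.173 -0.494 -0.852
outer loop
vertex 0.734 2.767 3.693
vertex 0.691 4.214 2.845
vertex 1.229 2.97 3.676
endloop
endfacet
facet normal 0.339 -0.782 0.522
outer loop
vertex 0.734 2.767 3.693
vertex 1.229 2.97 3.676
vertex 0.869 3.188 4.236
endloop
endfacet
facet normal -0.485 -0.353 -0.800
outer loop
vertex -1.732 2.771 -3.358
vertex -2.357 3.551 -3.323
vertex -0.9 3.474 -4.173
endloop
endfacet
facet normal 0.625 -0.780 -0.035
outer loop
vertex 0.057 4.169 -2.597
vertex -1.732 2.771 -3.358
vertex -0.9 3.474 -4.173
endloop
endfacet
facet normal -0.485 -0.353 -0.800
outer loop
vertex -0.9 3.474 -4.173
vertex -2.357 3.551 -3.323
vertex -1.525 4.254 -4.138
endloop
endfacet
facet normal 0.611 0.517 -0.599
outer loop
vertex -1.525 4.254 -4.138
vertex 0.057 4.169 -2.597
vertex -0.9 3.474 -4.173
endloop
endfacet
facet normal -0.611 -0.517 0.599
outer loop
vertex -1.732 2.771 -3.358
vertex -1.4 4.246 -1.747
vertex -2.357 3.551 -3.323
endloop
endfacet
facet normal 0.625 -0.780 -0.035
outer loop
vertex -0.775 3.466 -1.782
vertex -1.732 2.771 -3.358
vertex 0.057 4.169 -2.597
endloop
endfacet
facet normal -0.611 -0.517 0.599
outer loop
vertex -0.775 3.466 -1.782
vertex -1.4 4.246 -1.747
vertex -1.732 2.771 -3.358
endloop
endfacet
facet normal -0.625 0.780 0.035
outer loop
vertex -2.357 3.551 -3.323
vertex -1.4 4.246 -1.747
vertex -1.525 4.254 -4.138
endloop
endfacet
facet normal 0.611 0.517 -0.599
outer loop
vertex -0.568 4.949 -2.562
vertex 0.057 4.169 -2.597
vertex -1.525 4.254 -4.138
endloop
endfacet
facet normal -0.625 0.780 0.035
outer loop
vertex -1.525 4.254 -4.138
vertex -1.4 4.246 -1.747
vertex -0.568 4.949 -2.562
endloop
endfacet
facet normal 0.485 0.353 0.800
outer loop
vertex -0.568 4.949 -2.562
vertex -0.775 3.466 -1.782
vertex 0.057 4.169 -2.597
endloop
endfacet
facet normal 0.485 0.353 0.800
outer loop
vertex -1.4 4.246 -1.747
vertex -0.775 3.466 -1.782
vertex -0.568 4.949 -2.562
endloop
endfacet

endsolid


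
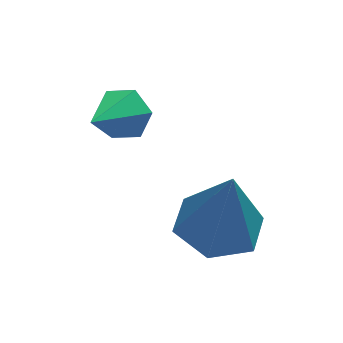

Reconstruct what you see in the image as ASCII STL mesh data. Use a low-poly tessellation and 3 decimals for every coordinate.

solid 
facet normal -0.086 0.211 -0.974
outer loop
vertex 0.279 -1.531 -0.599
vertex -0.607 -1.584 -0.532
vertex -0.196 -0.805 -0.4
endloop
endfacet
facet normal 0.806 0.410 0.427
outer loop
vertex 0.279 -1.531 -0.599
vertex -0.196 -0.805 -0.4
vertex -0.453 -1.956 1.192
endloop
endfacet
facet normal -0.087 0.211 -0.974
outer loop
vertex -0.196 -0.805 -0.4
vertex -0.607 -1.584 -0.532
vertex -1.081 -0.858 -0.332
endloop
endfacet
facet normal -0.004 0.811 0.586
outer loop
vertex -0.196 -0.805 -0.4
vertex -1.081 -0.858 -0.332
vertex -0.453 -1.956 1.192
endloop
endfacet
facet normal -0.087 0.211 -0.974
outer loop
vertex -1.081 -0.858 -0.332
vertex -0.607 -1.584 -0.532
vertex -1.493 -1.636 -0.464
endloop
endfacet
facet normal -0.774 0.317 0.548
outer loop
vertex -1.081 -0.858 -0.332
vertex -1.493 -1.636 -0.464
vertex -0.453 -1.956 1.192
endloop
endfacet
facet normal -0.087 0.210 -0.974
outer loop
vertex -1.493 -1.636 -0.464
vertex -0.607 -1.584 -0.532
vertex -1.018 -2.362 -0.663
endloop
endfacet
facet normal -0.737 -0.578 0.351
outer loop
vertex -1.493 -1.636 -0.464
vertex -1.018 -2.362 -0.663
vertex -0.453 -1.956 1.192
endloop
endfacet
facet normal -0.087 0.210 -0.974
outer loop
vertex -1.018 -2.362 -0.663
vertex -0.607 -1.584 -0.532
vertex -0.132 -2.31 -0.731
endloop
endfacet
facet normal 0.072 -0.979 0.192
outer loop
vertex -1.018 -2.362 -0.663
vertex -0.132 -2.31 -0.731
vertex -0.453 -1.956 1.192
endloop
endfacet
facet normal -0.086 0.211 -0.974
outer loop
vertex -0.132 -2.31 -0.731
vertex -0.607 -1.584 -0.532
vertex 0.279 -1.531 -0.599
endloop
endfacet
facet normal 0.844 -0.484 0.230
outer loop
vertex -0.132 -2.31 -0.731
vertex 0.279 -1.531 -0.599
vertex -0.453 -1.956 1.192
endloop
endfacet
facet normal 0.606 0.627 -0.490
outer loop
vertex -1.763 0.11 2.238
vertex -2.025 -0.042 1.719
vertex -2.24 0.417 2.041
endloop
endfacet
facet normal -0.188 0.306 0.933
outer loop
vertex -1.763 0.11 2.238
vertex -2.24 0.417 2.041
vertex -2.795 -0.838 2.341
endloop
endfacet
facet normal 0.606 0.627 -0.489
outer loop
vertex -2.24 0.417 2.041
vertex -2.025 -0.042 1.719
vertex -2.501 0.265 1.523
endloop
endfacet
facet normal -0.846 0.445 0.296
outer loop
vertex -2.24 0.417 2.041
vertex -2.501 0.265 1.523
vertex -2.795 -0.838 2.341
endloop
endfacet
facet normal 0.606 0.628 -0.488
outer loop
vertex -2.501 0.265 1.523
vertex -2.025 -0.042 1.719
vertex -2.286 -0.193 1.201
endloop
endfacet
facet normal -0.887 -0.099 -0.452
outer loop
vertex -2.501 0.265 1.523
vertex -2.286 -0.193 1.201
vertex -2.795 -0.838 2.341
endloop
endfacet
facet normal 0.607 0.626 -0.489
outer loop
vertex -2.286 -0.193 1.201
vertex -2.025 -0.042 1.719
vertex -1.81 -0.501 1.398
endloop
endfacet
facet normal -0.272 -0.780 -0.563
outer loop
vertex -2.286 -0.193 1.201
vertex -1.81 -0.501 1.398
vertex -2.795 -0.838 2.341
endloop
endfacet
facet normal 0.607 0.626 -0.489
outer loop
vertex -1.81 -0.501 1.398
vertex -2.025 -0.042 1.719
vertex -1.549 -0.349 1.916
endloop
endfacet
facet normal 0.386 -0.919 0.075
outer loop
vertex -1.81 -0.501 1.398
vertex -1.549 -0.349 1.916
vertex -2.795 -0.838 2.341
endloop
endfacet
facet normal 0.607 0.626 -0.490
outer loop
vertex -1.549 -0.349 1.916
vertex -2.025 -0.042 1.719
vertex -1.763 0.11 2.238
endloop
endfacet
facet normal 0.428 -0.377 0.821
outer loop
vertex -1.549 -0.349 1.916
vertex -1.763 0.11 2.238
vertex -2.795 -0.838 2.341
endloop
endfacet

endsolid


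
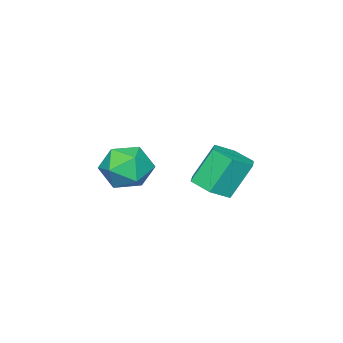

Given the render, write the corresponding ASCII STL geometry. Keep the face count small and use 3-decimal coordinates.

solid 
facet normal -0.901 0.346 0.261
outer loop
vertex 2.809 -2.453 2.647
vertex 3.144 -2.343 3.66
vertex 3.255 -1.532 2.967
endloop
endfacet
facet normal -0.752 0.509 -0.418
outer loop
vertex 2.809 -2.453 2.647
vertex 3.255 -1.532 2.967
vertex 3.507 -1.946 2.01
endloop
endfacet
facet normal -0.631 -0.099 -0.770
outer loop
vertex 2.809 -2.453 2.647
vertex 3.507 -1.946 2.01
vertex 3.551 -3.012 2.111
endloop
endfacet
facet normal -0.704 -0.639 -0.309
outer loop
vertex 2.809 -2.453 2.647
vertex 3.551 -3.012 2.111
vertex 3.327 -3.258 3.131
endloop
endfacet
facet normal -0.872 -0.364 0.328
outer loop
vertex 2.809 -2.453 2.647
vertex 3.327 -3.258 3.131
vertex 3.144 -2.343 3.66
endloop
endfacet
facet normal -0.150 0.892 -0.426
outer loop
vertex 3.507 -1.946 2.01
vertex 3.255 -1.532 2.967
vertex 4.273 -1.522 2.629
endloop
endfacet
facet normal -0.391 0.628 0.673
outer loop
vertex 3.255 -1.532 2.967
vertex 3.144 -2.343 3.66
vertex 4.049 -1.768 3.649
endloop
endfacet
facet normal -0.343 -0.521 0.782
outer loop
vertex 3.144 -2.343 3.66
vertex 3.327 -3.258 3.131
vertex 4.093 -2.834 3.75
endloop
endfacet
facet normal -0.073 -0.966 -0.249
outer loop
vertex 3.327 -3.258 3.131
vertex 3.551 -3.012 2.111
vertex 4.345 -3.248 2.793
endloop
endfacet
facet normal 0.047 -0.092 -0.995
outer loop
vertex 3.551 -3.012 2.111
vertex 3.507 -1.946 2.01
vertex 4.456 -2.437 2.1
endloop
endfacet
facet normal 0.704 0.639 0.309
outer loop
vertex 4.791 -2.327 3.113
vertex 4.273 -1.522 2.629
vertex 4.049 -1.768 3.649
endloop
endfacet
facet normal 0.631 0.099 0.770
outer loop
vertex 4.791 -2.327 3.113
vertex 4.049 -1.768 3.649
vertex 4.093 -2.834 3.75
endloop
endfacet
facet normal 0.752 -0.509 0.418
outer loop
vertex 4.791 -2.327 3.113
vertex 4.093 -2.834 3.75
vertex 4.345 -3.248 2.793
endloop
endfacet
facet normal 0.901 -0.346 -0.261
outer loop
vertex 4.791 -2.327 3.113
vertex 4.345 -3.248 2.793
vertex 4.456 -2.437 2.1
endloop
endfacet
facet normal 0.872 0.364 -0.328
outer loop
vertex 4.791 -2.327 3.113
vertex 4.456 -2.437 2.1
vertex 4.273 -1.522 2.629
endloop
endfacet
facet normal 0.073 0.966 0.249
outer loop
vertex 4.049 -1.768 3.649
vertex 4.273 -1.522 2.629
vertex 3.255 -1.532 2.967
endloop
endfacet
facet normal -0.047 0.092 0.995
outer loop
vertex 4.093 -2.834 3.75
vertex 4.049 -1.768 3.649
vertex 3.144 -2.343 3.66
endloop
endfacet
facet normal 0.150 -0.892 0.426
outer loop
vertex 4.345 -3.248 2.793
vertex 4.093 -2.834 3.75
vertex 3.327 -3.258 3.131
endloop
endfacet
facet normal 0.391 -0.628 -0.673
outer loop
vertex 4.456 -2.437 2.1
vertex 4.345 -3.248 2.793
vertex 3.551 -3.012 2.111
endloop
endfacet
facet normal 0.343 0.521 -0.782
outer loop
vertex 4.273 -1.522 2.629
vertex 4.456 -2.437 2.1
vertex 3.507 -1.946 2.01
endloop
endfacet
facet normal 0.417 -0.265 -0.869
outer loop
vertex 4.345 1.718 3.169
vertex 3.646 1.237 2.98
vertex 3.676 2.073 2.74
endloop
endfacet
facet normal 0.485 0.874 -0.034
outer loop
vertex 4.345 1.718 3.169
vertex 3.676 2.073 2.74
vertex 3.674 2.145 4.569
endloop
endfacet
facet normal 0.484 0.874 -0.034
outer loop
vertex 3.674 2.145 4.569
vertex 3.676 2.073 2.74
vertex 3.005 2.499 4.14
endloop
endfacet
facet normal -0.417 0.265 0.869
outer loop
vertex 3.674 2.145 4.569
vertex 3.005 2.499 4.14
vertex 2.974 1.663 4.38
endloop
endfacet
facet normal 0.417 -0.265 -0.869
outer loop
vertex 3.676 2.073 2.74
vertex 3.646 1.237 2.98
vertex 2.977 1.591 2.551
endloop
endfacet
facet normal -0.424 0.789 -0.444
outer loop
vertex 3.676 2.073 2.74
vertex 2.977 1.591 2.551
vertex 3.005 2.499 4.14
endloop
endfacet
facet normal -0.424 0.790 -0.444
outer loop
vertex 3.005 2.499 4.14
vertex 2.977 1.591 2.551
vertex 2.305 2.017 3.951
endloop
endfacet
facet normal -0.417 0.265 0.869
outer loop
vertex 3.005 2.499 4.14
vertex 2.305 2.017 3.951
vertex 2.974 1.663 4.38
endloop
endfacet
facet normal 0.417 -0.265 -0.869
outer loop
vertex 2.977 1.591 2.551
vertex 3.646 1.237 2.98
vertex 2.946 0.755 2.791
endloop
endfacet
facet normal -0.908 -0.084 -0.410
outer loop
vertex 2.977 1.591 2.551
vertex 2.946 0.755 2.791
vertex 2.305 2.017 3.951
endloop
endfacet
facet normal -0.908 -0.085 -0.409
outer loop
vertex 2.305 2.017 3.951
vertex 2.946 0.755 2.791
vertex 2.275 1.182 4.191
endloop
endfacet
facet normal -0.417 0.265 0.869
outer loop
vertex 2.305 2.017 3.951
vertex 2.275 1.182 4.191
vertex 2.974 1.663 4.38
endloop
endfacet
facet normal 0.417 -0.265 -0.869
outer loop
vertex 2.946 0.755 2.791
vertex 3.646 1.237 2.98
vertex 3.615 0.401 3.22
endloop
endfacet
facet normal -0.485 -0.874 0.034
outer loop
vertex 2.946 0.755 2.791
vertex 3.615 0.401 3.22
vertex 2.275 1.182 4.191
endloop
endfacet
facet normal -0.485 -0.874 0.033
outer loop
vertex 2.275 1.182 4.191
vertex 3.615 0.401 3.22
vertex 2.944 0.827 4.62
endloop
endfacet
facet normal -0.417 0.265 0.869
outer loop
vertex 2.275 1.182 4.191
vertex 2.944 0.827 4.62
vertex 2.974 1.663 4.38
endloop
endfacet
facet normal 0.417 -0.265 -0.869
outer loop
vertex 3.615 0.401 3.22
vertex 3.646 1.237 2.98
vertex 4.315 0.883 3.409
endloop
endfacet
facet normal 0.424 -0.790 0.443
outer loop
vertex 3.615 0.401 3.22
vertex 4.315 0.883 3.409
vertex 2.944 0.827 4.62
endloop
endfacet
facet normal 0.424 -0.789 0.444
outer loop
vertex 2.944 0.827 4.62
vertex 4.315 0.883 3.409
vertex 3.643 1.309 4.809
endloop
endfacet
facet normal -0.417 0.265 0.869
outer loop
vertex 2.944 0.827 4.62
vertex 3.643 1.309 4.809
vertex 2.974 1.663 4.38
endloop
endfacet
facet normal 0.417 -0.265 -0.869
outer loop
vertex 4.315 0.883 3.409
vertex 3.646 1.237 2.98
vertex 4.345 1.718 3.169
endloop
endfacet
facet normal 0.908 0.085 0.410
outer loop
vertex 4.315 0.883 3.409
vertex 4.345 1.718 3.169
vertex 3.643 1.309 4.809
endloop
endfacet
facet normal 0.908 0.084 0.410
outer loop
vertex 3.643 1.309 4.809
vertex 4.345 1.718 3.169
vertex 3.674 2.145 4.569
endloop
endfacet
facet normal -0.417 0.265 0.869
outer loop
vertex 3.643 1.309 4.809
vertex 3.674 2.145 4.569
vertex 2.974 1.663 4.38
endloop
endfacet

endsolid


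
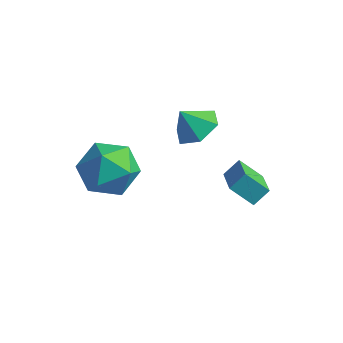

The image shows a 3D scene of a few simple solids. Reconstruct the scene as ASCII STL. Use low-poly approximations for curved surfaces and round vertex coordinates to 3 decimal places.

solid 
facet normal -0.964 -0.167 0.208
outer loop
vertex -0.885 -2.582 -1.136
vertex -0.563 -3.492 -0.375
vertex -0.67 -2.343 0.051
endloop
endfacet
facet normal -0.853 0.519 0.050
outer loop
vertex -0.885 -2.582 -1.136
vertex -0.67 -2.343 0.051
vertex -0.254 -1.576 -0.815
endloop
endfacet
facet normal -0.573 0.552 -0.606
outer loop
vertex -0.885 -2.582 -1.136
vertex -0.254 -1.576 -0.815
vertex 0.112 -2.251 -1.777
endloop
endfacet
facet normal -0.510 -0.113 -0.852
outer loop
vertex -0.885 -2.582 -1.136
vertex 0.112 -2.251 -1.777
vertex -0.079 -3.435 -1.505
endloop
endfacet
facet normal -0.752 -0.559 -0.350
outer loop
vertex -0.885 -2.582 -1.136
vertex -0.079 -3.435 -1.505
vertex -0.563 -3.492 -0.375
endloop
endfacet
facet normal -0.371 0.776 0.509
outer loop
vertex -0.254 -1.576 -0.815
vertex -0.67 -2.343 0.051
vertex 0.459 -1.865 0.145
endloop
endfacet
facet normal -0.550 -0.335 0.765
outer loop
vertex -0.67 -2.343 0.051
vertex -0.563 -3.492 -0.375
vertex 0.268 -3.049 0.417
endloop
endfacet
facet normal -0.207 -0.969 -0.138
outer loop
vertex -0.563 -3.492 -0.375
vertex -0.079 -3.435 -1.505
vertex 0.634 -3.724 -0.545
endloop
endfacet
facet normal 0.184 -0.248 -0.951
outer loop
vertex -0.079 -3.435 -1.505
vertex 0.112 -2.251 -1.777
vertex 1.05 -2.957 -1.411
endloop
endfacet
facet normal 0.083 0.830 -0.551
outer loop
vertex 0.112 -2.251 -1.777
vertex -0.254 -1.576 -0.815
vertex 0.943 -1.808 -0.985
endloop
endfacet
facet normal 0.510 0.113 0.852
outer loop
vertex 1.265 -2.718 -0.224
vertex 0.459 -1.865 0.145
vertex 0.268 -3.049 0.417
endloop
endfacet
facet normal 0.573 -0.552 0.606
outer loop
vertex 1.265 -2.718 -0.224
vertex 0.268 -3.049 0.417
vertex 0.634 -3.724 -0.545
endloop
endfacet
facet normal 0.853 -0.519 -0.050
outer loop
vertex 1.265 -2.718 -0.224
vertex 0.634 -3.724 -0.545
vertex 1.05 -2.957 -1.411
endloop
endfacet
facet normal 0.964 0.167 -0.208
outer loop
vertex 1.265 -2.718 -0.224
vertex 1.05 -2.957 -1.411
vertex 0.943 -1.808 -0.985
endloop
endfacet
facet normal 0.752 0.559 0.350
outer loop
vertex 1.265 -2.718 -0.224
vertex 0.943 -1.808 -0.985
vertex 0.459 -1.865 0.145
endloop
endfacet
facet normal -0.184 0.248 0.951
outer loop
vertex 0.268 -3.049 0.417
vertex 0.459 -1.865 0.145
vertex -0.67 -2.343 0.051
endloop
endfacet
facet normal -0.083 -0.830 0.551
outer loop
vertex 0.634 -3.724 -0.545
vertex 0.268 -3.049 0.417
vertex -0.563 -3.492 -0.375
endloop
endfacet
facet normal 0.371 -0.776 -0.509
outer loop
vertex 1.05 -2.957 -1.411
vertex 0.634 -3.724 -0.545
vertex -0.079 -3.435 -1.505
endloop
endfacet
facet normal 0.550 0.335 -0.765
outer loop
vertex 0.943 -1.808 -0.985
vertex 1.05 -2.957 -1.411
vertex 0.112 -2.251 -1.777
endloop
endfacet
facet normal 0.207 0.969 0.138
outer loop
vertex 0.459 -1.865 0.145
vertex 0.943 -1.808 -0.985
vertex -0.254 -1.576 -0.815
endloop
endfacet
facet normal -0.688 -0.322 0.651
outer loop
vertex 4.124 -0.013 -0.566
vertex 3.099 0.992 -1.152
vertex 3.878 -0.579 -1.106
endloop
endfacet
facet normal 0.662 -0.648 0.378
outer loop
vertex 4.661 -0.212 -1.848
vertex 4.124 -0.013 -0.566
vertex 3.878 -0.579 -1.106
endloop
endfacet
facet normal -0.688 -0.322 0.651
outer loop
vertex 3.878 -0.579 -1.106
vertex 3.099 0.992 -1.152
vertex 2.853 0.426 -1.692
endloop
endfacet
facet normal -0.300 -0.690 -0.658
outer loop
vertex 2.853 0.426 -1.692
vertex 4.661 -0.212 -1.848
vertex 3.878 -0.579 -1.106
endloop
endfacet
facet normal 0.300 0.690 0.658
outer loop
vertex 4.124 -0.013 -0.566
vertex 3.882 1.359 -1.894
vertex 3.099 0.992 -1.152
endloop
endfacet
facet normal 0.662 -0.648 0.378
outer loop
vertex 4.907 0.354 -1.308
vertex 4.124 -0.013 -0.566
vertex 4.661 -0.212 -1.848
endloop
endfacet
facet normal 0.300 0.690 0.658
outer loop
vertex 4.907 0.354 -1.308
vertex 3.882 1.359 -1.894
vertex 4.124 -0.013 -0.566
endloop
endfacet
facet normal -0.662 0.648 -0.378
outer loop
vertex 3.099 0.992 -1.152
vertex 3.882 1.359 -1.894
vertex 2.853 0.426 -1.692
endloop
endfacet
facet normal -0.300 -0.690 -0.658
outer loop
vertex 3.636 0.793 -2.434
vertex 4.661 -0.212 -1.848
vertex 2.853 0.426 -1.692
endloop
endfacet
facet normal -0.662 0.648 -0.378
outer loop
vertex 2.853 0.426 -1.692
vertex 3.882 1.359 -1.894
vertex 3.636 0.793 -2.434
endloop
endfacet
facet normal 0.688 0.322 -0.651
outer loop
vertex 3.636 0.793 -2.434
vertex 4.907 0.354 -1.308
vertex 4.661 -0.212 -1.848
endloop
endfacet
facet normal 0.688 0.322 -0.651
outer loop
vertex 3.882 1.359 -1.894
vertex 4.907 0.354 -1.308
vertex 3.636 0.793 -2.434
endloop
endfacet
facet normal 0.426 0.360 -0.830
outer loop
vertex 2.506 0.517 0.858
vertex 1.725 0.348 0.384
vertex 1.846 1.169 0.802
endloop
endfacet
facet normal 0.200 0.283 0.938
outer loop
vertex 2.506 0.517 0.858
vertex 1.846 1.169 0.802
vertex 1.255 -0.048 1.296
endloop
endfacet
facet normal 0.427 0.360 -0.830
outer loop
vertex 1.846 1.169 0.802
vertex 1.725 0.348 0.384
vertex 1.065 1.0 0.327
endloop
endfacet
facet normal -0.522 0.526 0.671
outer loop
vertex 1.846 1.169 0.802
vertex 1.065 1.0 0.327
vertex 1.255 -0.048 1.296
endloop
endfacet
facet normal 0.427 0.359 -0.830
outer loop
vertex 1.065 1.0 0.327
vertex 1.725 0.348 0.384
vertex 0.943 0.179 -0.091
endloop
endfacet
facet normal -0.974 0.031 0.224
outer loop
vertex 1.065 1.0 0.327
vertex 0.943 0.179 -0.091
vertex 1.255 -0.048 1.296
endloop
endfacet
facet normal 0.426 0.360 -0.830
outer loop
vertex 0.943 0.179 -0.091
vertex 1.725 0.348 0.384
vertex 1.603 -0.474 -0.035
endloop
endfacet
facet normal -0.705 -0.708 0.043
outer loop
vertex 0.943 0.179 -0.091
vertex 1.603 -0.474 -0.035
vertex 1.255 -0.048 1.296
endloop
endfacet
facet normal 0.426 0.360 -0.830
outer loop
vertex 1.603 -0.474 -0.035
vertex 1.725 0.348 0.384
vertex 2.385 -0.305 0.44
endloop
endfacet
facet normal 0.018 -0.951 0.309
outer loop
vertex 1.603 -0.474 -0.035
vertex 2.385 -0.305 0.44
vertex 1.255 -0.048 1.296
endloop
endfacet
facet normal 0.426 0.359 -0.830
outer loop
vertex 2.385 -0.305 0.44
vertex 1.725 0.348 0.384
vertex 2.506 0.517 0.858
endloop
endfacet
facet normal 0.470 -0.454 0.757
outer loop
vertex 2.385 -0.305 0.44
vertex 2.506 0.517 0.858
vertex 1.255 -0.048 1.296
endloop
endfacet

endsolid


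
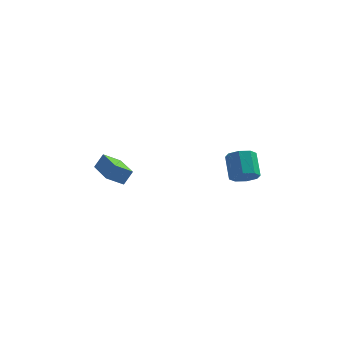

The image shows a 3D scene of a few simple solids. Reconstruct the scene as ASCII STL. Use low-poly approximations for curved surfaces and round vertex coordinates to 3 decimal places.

solid 
facet normal 0.265 -0.648 -0.714
outer loop
vertex 3.985 -0.468 1.156
vertex 3.507 -0.201 0.736
vertex 4.172 -0.07 0.864
endloop
endfacet
facet normal 0.896 -0.105 0.430
outer loop
vertex 3.985 -0.468 1.156
vertex 4.172 -0.07 0.864
vertex 3.631 0.395 2.105
endloop
endfacet
facet normal 0.896 -0.105 0.430
outer loop
vertex 3.631 0.395 2.105
vertex 4.172 -0.07 0.864
vertex 3.818 0.793 1.813
endloop
endfacet
facet normal -0.267 0.648 0.713
outer loop
vertex 3.631 0.395 2.105
vertex 3.818 0.793 1.813
vertex 3.153 0.661 1.684
endloop
endfacet
facet normal 0.265 -0.648 -0.714
outer loop
vertex 4.172 -0.07 0.864
vertex 3.507 -0.201 0.736
vertex 3.969 0.251 0.497
endloop
endfacet
facet normal 0.884 0.459 -0.088
outer loop
vertex 4.172 -0.07 0.864
vertex 3.969 0.251 0.497
vertex 3.818 0.793 1.813
endloop
endfacet
facet normal 0.885 0.457 -0.087
outer loop
vertex 3.818 0.793 1.813
vertex 3.969 0.251 0.497
vertex 3.616 1.114 1.445
endloop
endfacet
facet normal -0.267 0.649 0.713
outer loop
vertex 3.818 0.793 1.813
vertex 3.616 1.114 1.445
vertex 3.153 0.661 1.684
endloop
endfacet
facet normal 0.267 -0.649 -0.712
outer loop
vertex 3.969 0.251 0.497
vertex 3.507 -0.201 0.736
vertex 3.496 0.307 0.269
endloop
endfacet
facet normal 0.356 0.753 -0.553
outer loop
vertex 3.969 0.251 0.497
vertex 3.496 0.307 0.269
vertex 3.616 1.114 1.445
endloop
endfacet
facet normal 0.355 0.754 -0.553
outer loop
vertex 3.616 1.114 1.445
vertex 3.496 0.307 0.269
vertex 3.143 1.17 1.218
endloop
endfacet
facet normal -0.266 0.648 0.714
outer loop
vertex 3.616 1.114 1.445
vertex 3.143 1.17 1.218
vertex 3.153 0.661 1.684
endloop
endfacet
facet normal 0.266 -0.649 -0.712
outer loop
vertex 3.496 0.307 0.269
vertex 3.507 -0.201 0.736
vertex 3.029 0.065 0.315
endloop
endfacet
facet normal -0.383 0.608 -0.695
outer loop
vertex 3.496 0.307 0.269
vertex 3.029 0.065 0.315
vertex 3.143 1.17 1.218
endloop
endfacet
facet normal -0.383 0.608 -0.696
outer loop
vertex 3.143 1.17 1.218
vertex 3.029 0.065 0.315
vertex 2.675 0.928 1.264
endloop
endfacet
facet normal -0.265 0.648 0.714
outer loop
vertex 3.143 1.17 1.218
vertex 2.675 0.928 1.264
vertex 3.153 0.661 1.684
endloop
endfacet
facet normal 0.267 -0.648 -0.713
outer loop
vertex 3.029 0.065 0.315
vertex 3.507 -0.201 0.736
vertex 2.842 -0.333 0.607
endloop
endfacet
facet normal -0.896 0.105 -0.430
outer loop
vertex 3.029 0.065 0.315
vertex 2.842 -0.333 0.607
vertex 2.675 0.928 1.264
endloop
endfacet
facet normal -0.896 0.105 -0.430
outer loop
vertex 2.675 0.928 1.264
vertex 2.842 -0.333 0.607
vertex 2.488 0.53 1.556
endloop
endfacet
facet normal -0.265 0.648 0.714
outer loop
vertex 2.675 0.928 1.264
vertex 2.488 0.53 1.556
vertex 3.153 0.661 1.684
endloop
endfacet
facet normal 0.267 -0.649 -0.713
outer loop
vertex 2.842 -0.333 0.607
vertex 3.507 -0.201 0.736
vertex 3.044 -0.654 0.975
endloop
endfacet
facet normal -0.885 -0.458 0.086
outer loop
vertex 2.842 -0.333 0.607
vertex 3.044 -0.654 0.975
vertex 2.488 0.53 1.556
endloop
endfacet
facet normal -0.884 -0.459 0.088
outer loop
vertex 2.488 0.53 1.556
vertex 3.044 -0.654 0.975
vertex 2.691 0.209 1.923
endloop
endfacet
facet normal -0.265 0.648 0.714
outer loop
vertex 2.488 0.53 1.556
vertex 2.691 0.209 1.923
vertex 3.153 0.661 1.684
endloop
endfacet
facet normal 0.266 -0.648 -0.714
outer loop
vertex 3.044 -0.654 0.975
vertex 3.507 -0.201 0.736
vertex 3.517 -0.71 1.202
endloop
endfacet
facet normal -0.355 -0.753 0.554
outer loop
vertex 3.044 -0.654 0.975
vertex 3.517 -0.71 1.202
vertex 2.691 0.209 1.923
endloop
endfacet
facet normal -0.356 -0.754 0.553
outer loop
vertex 2.691 0.209 1.923
vertex 3.517 -0.71 1.202
vertex 3.164 0.153 2.151
endloop
endfacet
facet normal -0.267 0.649 0.712
outer loop
vertex 2.691 0.209 1.923
vertex 3.164 0.153 2.151
vertex 3.153 0.661 1.684
endloop
endfacet
facet normal 0.265 -0.648 -0.714
outer loop
vertex 3.517 -0.71 1.202
vertex 3.507 -0.201 0.736
vertex 3.985 -0.468 1.156
endloop
endfacet
facet normal 0.383 -0.608 0.695
outer loop
vertex 3.517 -0.71 1.202
vertex 3.985 -0.468 1.156
vertex 3.164 0.153 2.151
endloop
endfacet
facet normal 0.383 -0.608 0.696
outer loop
vertex 3.164 0.153 2.151
vertex 3.985 -0.468 1.156
vertex 3.631 0.395 2.105
endloop
endfacet
facet normal -0.266 0.649 0.712
outer loop
vertex 3.164 0.153 2.151
vertex 3.631 0.395 2.105
vertex 3.153 0.661 1.684
endloop
endfacet
facet normal -0.524 0.850 -0.055
outer loop
vertex -3.118 -0.679 0.906
vertex -2.777 -0.424 1.595
vertex -2.437 -0.29 0.425
endloop
endfacet
facet normal -0.421 -0.315 -0.851
outer loop
vertex -1.483 -1.836 0.525
vertex -3.118 -0.679 0.906
vertex -2.437 -0.29 0.425
endloop
endfacet
facet normal -0.524 0.850 -0.055
outer loop
vertex -2.437 -0.29 0.425
vertex -2.777 -0.424 1.595
vertex -2.096 -0.035 1.114
endloop
endfacet
facet normal 0.740 0.423 -0.523
outer loop
vertex -2.096 -0.035 1.114
vertex -1.483 -1.836 0.525
vertex -2.437 -0.29 0.425
endloop
endfacet
facet normal -0.740 -0.423 0.523
outer loop
vertex -3.118 -0.679 0.906
vertex -1.823 -1.97 1.695
vertex -2.777 -0.424 1.595
endloop
endfacet
facet normal -0.421 -0.315 -0.851
outer loop
vertex -2.164 -2.225 1.006
vertex -3.118 -0.679 0.906
vertex -1.483 -1.836 0.525
endloop
endfacet
facet normal -0.740 -0.423 0.523
outer loop
vertex -2.164 -2.225 1.006
vertex -1.823 -1.97 1.695
vertex -3.118 -0.679 0.906
endloop
endfacet
facet normal 0.421 0.315 0.851
outer loop
vertex -2.777 -0.424 1.595
vertex -1.823 -1.97 1.695
vertex -2.096 -0.035 1.114
endloop
endfacet
facet normal 0.740 0.423 -0.523
outer loop
vertex -1.142 -1.581 1.214
vertex -1.483 -1.836 0.525
vertex -2.096 -0.035 1.114
endloop
endfacet
facet normal 0.421 0.315 0.851
outer loop
vertex -2.096 -0.035 1.114
vertex -1.823 -1.97 1.695
vertex -1.142 -1.581 1.214
endloop
endfacet
facet normal 0.524 -0.850 0.055
outer loop
vertex -1.142 -1.581 1.214
vertex -2.164 -2.225 1.006
vertex -1.483 -1.836 0.525
endloop
endfacet
facet normal 0.524 -0.850 0.055
outer loop
vertex -1.823 -1.97 1.695
vertex -2.164 -2.225 1.006
vertex -1.142 -1.581 1.214
endloop
endfacet

endsolid
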